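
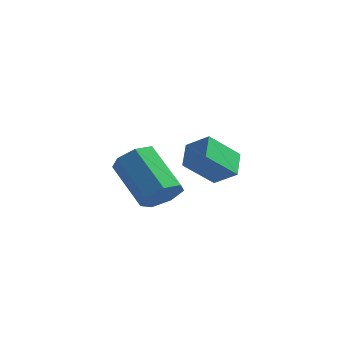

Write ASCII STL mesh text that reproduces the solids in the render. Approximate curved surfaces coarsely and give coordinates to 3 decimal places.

solid 
facet normal -0.435 -0.615 0.658
outer loop
vertex -2.534 0.956 2.702
vertex -3.465 0.968 2.097
vertex -2.161 0.057 2.109
endloop
endfacet
facet normal 0.839 -0.011 0.545
outer loop
vertex -1.455 1.052 1.043
vertex -2.534 0.956 2.702
vertex -2.161 0.057 2.109
endloop
endfacet
facet normal -0.436 -0.615 0.657
outer loop
vertex -2.161 0.057 2.109
vertex -3.465 0.968 2.097
vertex -3.091 0.069 1.504
endloop
endfacet
facet normal 0.328 -0.789 -0.519
outer loop
vertex -3.091 0.069 1.504
vertex -1.455 1.052 1.043
vertex -2.161 0.057 2.109
endloop
endfacet
facet normal -0.328 0.789 0.520
outer loop
vertex -2.534 0.956 2.702
vertex -2.759 1.963 1.031
vertex -3.465 0.968 2.097
endloop
endfacet
facet normal 0.839 -0.010 0.545
outer loop
vertex -1.829 1.951 1.636
vertex -2.534 0.956 2.702
vertex -1.455 1.052 1.043
endloop
endfacet
facet normal -0.328 0.789 0.520
outer loop
vertex -1.829 1.951 1.636
vertex -2.759 1.963 1.031
vertex -2.534 0.956 2.702
endloop
endfacet
facet normal -0.838 0.011 -0.545
outer loop
vertex -3.465 0.968 2.097
vertex -2.759 1.963 1.031
vertex -3.091 0.069 1.504
endloop
endfacet
facet normal 0.328 -0.789 -0.520
outer loop
vertex -2.386 1.064 0.438
vertex -1.455 1.052 1.043
vertex -3.091 0.069 1.504
endloop
endfacet
facet normal -0.839 0.011 -0.544
outer loop
vertex -3.091 0.069 1.504
vertex -2.759 1.963 1.031
vertex -2.386 1.064 0.438
endloop
endfacet
facet normal 0.435 0.615 -0.658
outer loop
vertex -2.386 1.064 0.438
vertex -1.829 1.951 1.636
vertex -1.455 1.052 1.043
endloop
endfacet
facet normal 0.436 0.615 -0.658
outer loop
vertex -2.759 1.963 1.031
vertex -1.829 1.951 1.636
vertex -2.386 1.064 0.438
endloop
endfacet
facet normal 0.724 -0.316 -0.613
outer loop
vertex -1.537 -2.739 1.904
vertex -2.108 -2.954 1.341
vertex -1.716 -2.227 1.429
endloop
endfacet
facet normal 0.644 0.629 0.435
outer loop
vertex -1.537 -2.739 1.904
vertex -1.716 -2.227 1.429
vertex -3.021 -2.091 3.162
endloop
endfacet
facet normal 0.643 0.630 0.435
outer loop
vertex -3.021 -2.091 3.162
vertex -1.716 -2.227 1.429
vertex -3.2 -1.58 2.687
endloop
endfacet
facet normal -0.724 0.316 0.613
outer loop
vertex -3.021 -2.091 3.162
vertex -3.2 -1.58 2.687
vertex -3.592 -2.306 2.599
endloop
endfacet
facet normal 0.723 -0.316 -0.614
outer loop
vertex -1.716 -2.227 1.429
vertex -2.108 -2.954 1.341
vertex -2.191 -2.263 0.888
endloop
endfacet
facet normal 0.206 0.948 -0.244
outer loop
vertex -1.716 -2.227 1.429
vertex -2.191 -2.263 0.888
vertex -3.2 -1.58 2.687
endloop
endfacet
facet normal 0.208 0.947 -0.243
outer loop
vertex -3.2 -1.58 2.687
vertex -2.191 -2.263 0.888
vertex -3.674 -1.615 2.146
endloop
endfacet
facet normal -0.724 0.316 0.613
outer loop
vertex -3.2 -1.58 2.687
vertex -3.674 -1.615 2.146
vertex -3.592 -2.306 2.599
endloop
endfacet
facet normal 0.724 -0.315 -0.614
outer loop
vertex -2.191 -2.263 0.888
vertex -2.108 -2.954 1.341
vertex -2.603 -2.819 0.688
endloop
endfacet
facet normal -0.386 0.552 -0.739
outer loop
vertex -2.191 -2.263 0.888
vertex -2.603 -2.819 0.688
vertex -3.674 -1.615 2.146
endloop
endfacet
facet normal -0.386 0.552 -0.739
outer loop
vertex -3.674 -1.615 2.146
vertex -2.603 -2.819 0.688
vertex -4.086 -2.171 1.946
endloop
endfacet
facet normal -0.724 0.316 0.613
outer loop
vertex -3.674 -1.615 2.146
vertex -4.086 -2.171 1.946
vertex -3.592 -2.306 2.599
endloop
endfacet
facet normal 0.723 -0.317 -0.614
outer loop
vertex -2.603 -2.819 0.688
vertex -2.108 -2.954 1.341
vertex -2.643 -3.476 0.98
endloop
endfacet
facet normal -0.688 -0.259 -0.678
outer loop
vertex -2.603 -2.819 0.688
vertex -2.643 -3.476 0.98
vertex -4.086 -2.171 1.946
endloop
endfacet
facet normal -0.688 -0.259 -0.678
outer loop
vertex -4.086 -2.171 1.946
vertex -2.643 -3.476 0.98
vertex -4.126 -2.829 2.238
endloop
endfacet
facet normal -0.724 0.316 0.613
outer loop
vertex -4.086 -2.171 1.946
vertex -4.126 -2.829 2.238
vertex -3.592 -2.306 2.599
endloop
endfacet
facet normal 0.723 -0.316 -0.614
outer loop
vertex -2.643 -3.476 0.98
vertex -2.108 -2.954 1.341
vertex -2.28 -3.74 1.543
endloop
endfacet
facet normal -0.472 -0.875 -0.106
outer loop
vertex -2.643 -3.476 0.98
vertex -2.28 -3.74 1.543
vertex -4.126 -2.829 2.238
endloop
endfacet
facet normal -0.472 -0.875 -0.106
outer loop
vertex -4.126 -2.829 2.238
vertex -2.28 -3.74 1.543
vertex -3.763 -3.093 2.801
endloop
endfacet
facet normal -0.724 0.315 0.614
outer loop
vertex -4.126 -2.829 2.238
vertex -3.763 -3.093 2.801
vertex -3.592 -2.306 2.599
endloop
endfacet
facet normal 0.723 -0.316 -0.614
outer loop
vertex -2.28 -3.74 1.543
vertex -2.108 -2.954 1.341
vertex -1.788 -3.412 1.954
endloop
endfacet
facet normal 0.099 -0.832 0.545
outer loop
vertex -2.28 -3.74 1.543
vertex -1.788 -3.412 1.954
vertex -3.763 -3.093 2.801
endloop
endfacet
facet normal 0.099 -0.832 0.545
outer loop
vertex -3.763 -3.093 2.801
vertex -1.788 -3.412 1.954
vertex -3.272 -2.765 3.212
endloop
endfacet
facet normal -0.724 0.315 0.614
outer loop
vertex -3.763 -3.093 2.801
vertex -3.272 -2.765 3.212
vertex -3.592 -2.306 2.599
endloop
endfacet
facet normal 0.724 -0.316 -0.614
outer loop
vertex -1.788 -3.412 1.954
vertex -2.108 -2.954 1.341
vertex -1.537 -2.739 1.904
endloop
endfacet
facet normal 0.595 -0.164 0.787
outer loop
vertex -1.788 -3.412 1.954
vertex -1.537 -2.739 1.904
vertex -3.272 -2.765 3.212
endloop
endfacet
facet normal 0.595 -0.163 0.787
outer loop
vertex -3.272 -2.765 3.212
vertex -1.537 -2.739 1.904
vertex -3.021 -2.091 3.162
endloop
endfacet
facet normal -0.724 0.315 0.614
outer loop
vertex -3.272 -2.765 3.212
vertex -3.021 -2.091 3.162
vertex -3.592 -2.306 2.599
endloop
endfacet

endsolid


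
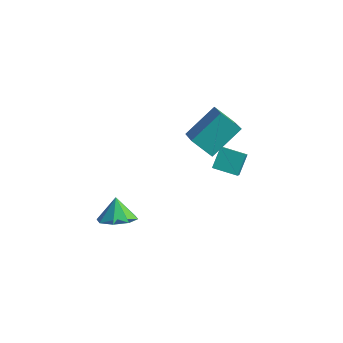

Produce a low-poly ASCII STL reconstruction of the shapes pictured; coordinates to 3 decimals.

solid 
facet normal -0.538 0.636 -0.553
outer loop
vertex -0.006 2.586 2.066
vertex 1.054 2.74 1.211
vertex -0.705 0.99 0.911
endloop
endfacet
facet normal -0.774 -0.113 0.624
outer loop
vertex 0.286 -0.18 1.929
vertex -0.006 2.586 2.066
vertex -0.705 0.99 0.911
endloop
endfacet
facet normal -0.538 0.636 -0.553
outer loop
vertex -0.705 0.99 0.911
vertex 1.054 2.74 1.211
vertex 0.355 1.144 0.057
endloop
endfacet
facet normal -0.334 -0.764 -0.552
outer loop
vertex 0.355 1.144 0.057
vertex 0.286 -0.18 1.929
vertex -0.705 0.99 0.911
endloop
endfacet
facet normal 0.334 0.764 0.552
outer loop
vertex -0.006 2.586 2.066
vertex 2.045 1.57 2.229
vertex 1.054 2.74 1.211
endloop
endfacet
facet normal -0.773 -0.113 0.624
outer loop
vertex 0.985 1.416 3.083
vertex -0.006 2.586 2.066
vertex 0.286 -0.18 1.929
endloop
endfacet
facet normal 0.334 0.763 0.553
outer loop
vertex 0.985 1.416 3.083
vertex 2.045 1.57 2.229
vertex -0.006 2.586 2.066
endloop
endfacet
facet normal 0.773 0.112 -0.624
outer loop
vertex 1.054 2.74 1.211
vertex 2.045 1.57 2.229
vertex 0.355 1.144 0.057
endloop
endfacet
facet normal -0.335 -0.764 -0.552
outer loop
vertex 1.346 -0.026 1.074
vertex 0.286 -0.18 1.929
vertex 0.355 1.144 0.057
endloop
endfacet
facet normal 0.773 0.113 -0.624
outer loop
vertex 0.355 1.144 0.057
vertex 2.045 1.57 2.229
vertex 1.346 -0.026 1.074
endloop
endfacet
facet normal 0.538 -0.636 0.553
outer loop
vertex 1.346 -0.026 1.074
vertex 0.985 1.416 3.083
vertex 0.286 -0.18 1.929
endloop
endfacet
facet normal 0.538 -0.636 0.553
outer loop
vertex 2.045 1.57 2.229
vertex 0.985 1.416 3.083
vertex 1.346 -0.026 1.074
endloop
endfacet
facet normal -0.960 -0.216 0.180
outer loop
vertex 0.978 1.473 0.273
vertex 0.484 2.605 -1.008
vertex 1.029 0.554 -0.558
endloop
endfacet
facet normal 0.278 -0.636 0.720
outer loop
vertex 2.276 0.835 -0.792
vertex 0.978 1.473 0.273
vertex 1.029 0.554 -0.558
endloop
endfacet
facet normal -0.960 -0.215 0.180
outer loop
vertex 1.029 0.554 -0.558
vertex 0.484 2.605 -1.008
vertex 0.534 1.687 -1.839
endloop
endfacet
facet normal 0.041 -0.741 -0.671
outer loop
vertex 0.534 1.687 -1.839
vertex 2.276 0.835 -0.792
vertex 1.029 0.554 -0.558
endloop
endfacet
facet normal -0.041 0.741 0.670
outer loop
vertex 0.978 1.473 0.273
vertex 1.731 2.886 -1.242
vertex 0.484 2.605 -1.008
endloop
endfacet
facet normal 0.278 -0.636 0.720
outer loop
vertex 2.226 1.753 0.039
vertex 0.978 1.473 0.273
vertex 2.276 0.835 -0.792
endloop
endfacet
facet normal -0.040 0.741 0.671
outer loop
vertex 2.226 1.753 0.039
vertex 1.731 2.886 -1.242
vertex 0.978 1.473 0.273
endloop
endfacet
facet normal -0.278 0.636 -0.720
outer loop
vertex 0.484 2.605 -1.008
vertex 1.731 2.886 -1.242
vertex 0.534 1.687 -1.839
endloop
endfacet
facet normal 0.041 -0.741 -0.670
outer loop
vertex 1.782 1.967 -2.073
vertex 2.276 0.835 -0.792
vertex 0.534 1.687 -1.839
endloop
endfacet
facet normal -0.278 0.636 -0.720
outer loop
vertex 0.534 1.687 -1.839
vertex 1.731 2.886 -1.242
vertex 1.782 1.967 -2.073
endloop
endfacet
facet normal 0.960 0.215 -0.180
outer loop
vertex 1.782 1.967 -2.073
vertex 2.226 1.753 0.039
vertex 2.276 0.835 -0.792
endloop
endfacet
facet normal 0.960 0.216 -0.180
outer loop
vertex 1.731 2.886 -1.242
vertex 2.226 1.753 0.039
vertex 1.782 1.967 -2.073
endloop
endfacet
facet normal 0.320 -0.432 -0.843
outer loop
vertex -0.503 -3.852 -1.406
vertex -1.41 -4.249 -1.547
vertex -0.962 -3.396 -1.814
endloop
endfacet
facet normal 0.399 0.801 0.447
outer loop
vertex -0.503 -3.852 -1.406
vertex -0.962 -3.396 -1.814
vertex -1.81 -3.711 -0.493
endloop
endfacet
facet normal 0.319 -0.432 -0.844
outer loop
vertex -0.962 -3.396 -1.814
vertex -1.41 -4.249 -1.547
vertex -1.684 -3.439 -2.065
endloop
endfacet
facet normal -0.114 0.980 0.160
outer loop
vertex -0.962 -3.396 -1.814
vertex -1.684 -3.439 -2.065
vertex -1.81 -3.711 -0.493
endloop
endfacet
facet normal 0.322 -0.431 -0.843
outer loop
vertex -1.684 -3.439 -2.065
vertex -1.41 -4.249 -1.547
vertex -2.245 -3.958 -2.014
endloop
endfacet
facet normal -0.674 0.735 0.073
outer loop
vertex -1.684 -3.439 -2.065
vertex -2.245 -3.958 -2.014
vertex -1.81 -3.711 -0.493
endloop
endfacet
facet normal 0.321 -0.431 -0.843
outer loop
vertex -2.245 -3.958 -2.014
vertex -1.41 -4.249 -1.547
vertex -2.316 -4.647 -1.689
endloop
endfacet
facet normal -0.949 0.210 0.237
outer loop
vertex -2.245 -3.958 -2.014
vertex -2.316 -4.647 -1.689
vertex -1.81 -3.711 -0.493
endloop
endfacet
facet normal 0.321 -0.431 -0.843
outer loop
vertex -2.316 -4.647 -1.689
vertex -1.41 -4.249 -1.547
vertex -1.857 -5.103 -1.281
endloop
endfacet
facet normal -0.780 -0.288 0.555
outer loop
vertex -2.316 -4.647 -1.689
vertex -1.857 -5.103 -1.281
vertex -1.81 -3.711 -0.493
endloop
endfacet
facet normal 0.321 -0.431 -0.844
outer loop
vertex -1.857 -5.103 -1.281
vertex -1.41 -4.249 -1.547
vertex -1.136 -5.06 -1.029
endloop
endfacet
facet normal -0.267 -0.468 0.843
outer loop
vertex -1.857 -5.103 -1.281
vertex -1.136 -5.06 -1.029
vertex -1.81 -3.711 -0.493
endloop
endfacet
facet normal 0.320 -0.431 -0.844
outer loop
vertex -1.136 -5.06 -1.029
vertex -1.41 -4.249 -1.547
vertex -0.575 -4.541 -1.081
endloop
endfacet
facet normal 0.293 -0.223 0.930
outer loop
vertex -1.136 -5.06 -1.029
vertex -0.575 -4.541 -1.081
vertex -1.81 -3.711 -0.493
endloop
endfacet
facet normal 0.320 -0.431 -0.844
outer loop
vertex -0.575 -4.541 -1.081
vertex -1.41 -4.249 -1.547
vertex -0.503 -3.852 -1.406
endloop
endfacet
facet normal 0.568 0.302 0.766
outer loop
vertex -0.575 -4.541 -1.081
vertex -0.503 -3.852 -1.406
vertex -1.81 -3.711 -0.493
endloop
endfacet

endsolid


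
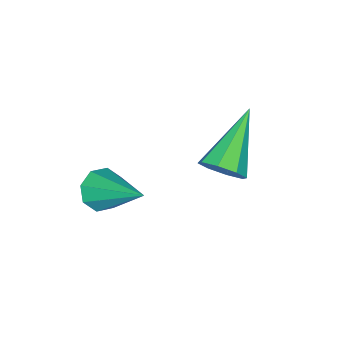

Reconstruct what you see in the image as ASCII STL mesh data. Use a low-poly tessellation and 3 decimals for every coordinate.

solid 
facet normal -0.163 -0.811 -0.561
outer loop
vertex -1.4 -3.638 -1.006
vertex -1.841 -3.31 -1.352
vertex -1.2 -3.407 -1.398
endloop
endfacet
facet normal 0.909 -0.103 0.403
outer loop
vertex -1.4 -3.638 -1.006
vertex -1.2 -3.407 -1.398
vertex -1.519 -1.71 -0.248
endloop
endfacet
facet normal -0.163 -0.812 -0.560
outer loop
vertex -1.2 -3.407 -1.398
vertex -1.841 -3.31 -1.352
vertex -1.376 -3.119 -1.764
endloop
endfacet
facet normal 0.929 0.311 -0.202
outer loop
vertex -1.2 -3.407 -1.398
vertex -1.376 -3.119 -1.764
vertex -1.519 -1.71 -0.248
endloop
endfacet
facet normal -0.163 -0.812 -0.561
outer loop
vertex -1.376 -3.119 -1.764
vertex -1.841 -3.31 -1.352
vertex -1.825 -2.943 -1.888
endloop
endfacet
facet normal 0.431 0.681 -0.592
outer loop
vertex -1.376 -3.119 -1.764
vertex -1.825 -2.943 -1.888
vertex -1.519 -1.71 -0.248
endloop
endfacet
facet normal -0.163 -0.812 -0.561
outer loop
vertex -1.825 -2.943 -1.888
vertex -1.841 -3.31 -1.352
vertex -2.283 -2.982 -1.698
endloop
endfacet
facet normal -0.291 0.790 -0.540
outer loop
vertex -1.825 -2.943 -1.888
vertex -2.283 -2.982 -1.698
vertex -1.519 -1.71 -0.248
endloop
endfacet
facet normal -0.164 -0.812 -0.560
outer loop
vertex -2.283 -2.982 -1.698
vertex -1.841 -3.31 -1.352
vertex -2.482 -3.213 -1.305
endloop
endfacet
facet normal -0.815 0.575 -0.075
outer loop
vertex -2.283 -2.982 -1.698
vertex -2.482 -3.213 -1.305
vertex -1.519 -1.71 -0.248
endloop
endfacet
facet normal -0.164 -0.812 -0.560
outer loop
vertex -2.482 -3.213 -1.305
vertex -1.841 -3.31 -1.352
vertex -2.306 -3.5 -0.94
endloop
endfacet
facet normal -0.833 0.162 0.529
outer loop
vertex -2.482 -3.213 -1.305
vertex -2.306 -3.5 -0.94
vertex -1.519 -1.71 -0.248
endloop
endfacet
facet normal -0.165 -0.811 -0.561
outer loop
vertex -2.306 -3.5 -0.94
vertex -1.841 -3.31 -1.352
vertex -1.858 -3.677 -0.816
endloop
endfacet
facet normal -0.336 -0.207 0.919
outer loop
vertex -2.306 -3.5 -0.94
vertex -1.858 -3.677 -0.816
vertex -1.519 -1.71 -0.248
endloop
endfacet
facet normal -0.164 -0.812 -0.561
outer loop
vertex -1.858 -3.677 -0.816
vertex -1.841 -3.31 -1.352
vertex -1.4 -3.638 -1.006
endloop
endfacet
facet normal 0.386 -0.317 0.866
outer loop
vertex -1.858 -3.677 -0.816
vertex -1.4 -3.638 -1.006
vertex -1.519 -1.71 -0.248
endloop
endfacet
facet normal 0.821 0.167 -0.545
outer loop
vertex -2.265 -0.068 1.397
vertex -2.6 -0.171 0.861
vertex -2.466 0.342 1.22
endloop
endfacet
facet normal 0.135 0.448 0.884
outer loop
vertex -2.265 -0.068 1.397
vertex -2.466 0.342 1.22
vertex -4.16 -0.489 1.899
endloop
endfacet
facet normal 0.821 0.168 -0.546
outer loop
vertex -2.466 0.342 1.22
vertex -2.6 -0.171 0.861
vertex -2.746 0.452 0.833
endloop
endfacet
facet normal -0.253 0.867 0.430
outer loop
vertex -2.466 0.342 1.22
vertex -2.746 0.452 0.833
vertex -4.16 -0.489 1.899
endloop
endfacet
facet normal 0.821 0.168 -0.546
outer loop
vertex -2.746 0.452 0.833
vertex -2.6 -0.171 0.861
vertex -2.94 0.196 0.463
endloop
endfacet
facet normal -0.637 0.749 -0.184
outer loop
vertex -2.746 0.452 0.833
vertex -2.94 0.196 0.463
vertex -4.16 -0.489 1.899
endloop
endfacet
facet normal 0.821 0.168 -0.546
outer loop
vertex -2.94 0.196 0.463
vertex -2.6 -0.171 0.861
vertex -2.935 -0.274 0.326
endloop
endfacet
facet normal -0.789 0.164 -0.592
outer loop
vertex -2.94 0.196 0.463
vertex -2.935 -0.274 0.326
vertex -4.16 -0.489 1.899
endloop
endfacet
facet normal 0.821 0.167 -0.546
outer loop
vertex -2.935 -0.274 0.326
vertex -2.6 -0.171 0.861
vertex -2.734 -0.684 0.503
endloop
endfacet
facet normal -0.623 -0.547 -0.560
outer loop
vertex -2.935 -0.274 0.326
vertex -2.734 -0.684 0.503
vertex -4.16 -0.489 1.899
endloop
endfacet
facet normal 0.821 0.167 -0.547
outer loop
vertex -2.734 -0.684 0.503
vertex -2.6 -0.171 0.861
vertex -2.454 -0.793 0.89
endloop
endfacet
facet normal -0.233 -0.967 -0.103
outer loop
vertex -2.734 -0.684 0.503
vertex -2.454 -0.793 0.89
vertex -4.16 -0.489 1.899
endloop
endfacet
facet normal 0.821 0.167 -0.546
outer loop
vertex -2.454 -0.793 0.89
vertex -2.6 -0.171 0.861
vertex -2.26 -0.538 1.26
endloop
endfacet
facet normal 0.149 -0.849 0.507
outer loop
vertex -2.454 -0.793 0.89
vertex -2.26 -0.538 1.26
vertex -4.16 -0.489 1.899
endloop
endfacet
facet normal 0.821 0.168 -0.545
outer loop
vertex -2.26 -0.538 1.26
vertex -2.6 -0.171 0.861
vertex -2.265 -0.068 1.397
endloop
endfacet
facet normal 0.301 -0.264 0.916
outer loop
vertex -2.26 -0.538 1.26
vertex -2.265 -0.068 1.397
vertex -4.16 -0.489 1.899
endloop
endfacet

endsolid


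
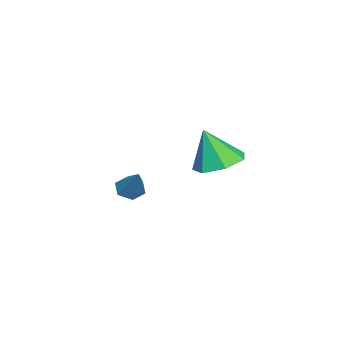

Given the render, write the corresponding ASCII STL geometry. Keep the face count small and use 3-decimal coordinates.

solid 
facet normal -0.068 0.342 -0.937
outer loop
vertex 4.795 3.745 0.436
vertex 3.79 4.136 0.651
vertex 4.761 4.641 0.765
endloop
endfacet
facet normal 0.905 -0.116 0.410
outer loop
vertex 4.795 3.745 0.436
vertex 4.761 4.641 0.765
vertex 3.91 3.524 2.329
endloop
endfacet
facet normal -0.068 0.343 -0.937
outer loop
vertex 4.761 4.641 0.765
vertex 3.79 4.136 0.651
vertex 3.995 5.156 1.009
endloop
endfacet
facet normal 0.552 0.507 0.662
outer loop
vertex 4.761 4.641 0.765
vertex 3.995 5.156 1.009
vertex 3.91 3.524 2.329
endloop
endfacet
facet normal -0.067 0.342 -0.937
outer loop
vertex 3.995 5.156 1.009
vertex 3.79 4.136 0.651
vertex 3.075 4.904 0.983
endloop
endfacet
facet normal -0.192 0.623 0.758
outer loop
vertex 3.995 5.156 1.009
vertex 3.075 4.904 0.983
vertex 3.91 3.524 2.329
endloop
endfacet
facet normal -0.067 0.343 -0.937
outer loop
vertex 3.075 4.904 0.983
vertex 3.79 4.136 0.651
vertex 2.693 4.074 0.707
endloop
endfacet
facet normal -0.767 0.145 0.625
outer loop
vertex 3.075 4.904 0.983
vertex 2.693 4.074 0.707
vertex 3.91 3.524 2.329
endloop
endfacet
facet normal -0.067 0.342 -0.937
outer loop
vertex 2.693 4.074 0.707
vertex 3.79 4.136 0.651
vertex 3.137 3.291 0.389
endloop
endfacet
facet normal -0.740 -0.567 0.363
outer loop
vertex 2.693 4.074 0.707
vertex 3.137 3.291 0.389
vertex 3.91 3.524 2.329
endloop
endfacet
facet normal -0.067 0.342 -0.937
outer loop
vertex 3.137 3.291 0.389
vertex 3.79 4.136 0.651
vertex 4.072 3.145 0.269
endloop
endfacet
facet normal -0.131 -0.977 0.169
outer loop
vertex 3.137 3.291 0.389
vertex 4.072 3.145 0.269
vertex 3.91 3.524 2.329
endloop
endfacet
facet normal -0.067 0.342 -0.937
outer loop
vertex 4.072 3.145 0.269
vertex 3.79 4.136 0.651
vertex 4.795 3.745 0.436
endloop
endfacet
facet normal 0.601 -0.777 0.190
outer loop
vertex 4.072 3.145 0.269
vertex 4.795 3.745 0.436
vertex 3.91 3.524 2.329
endloop
endfacet
facet normal -0.556 -0.397 -0.730
outer loop
vertex 0.226 -1.179 -3.192
vertex -0.306 -0.807 -2.989
vertex 0.125 -0.559 -3.452
endloop
endfacet
facet normal 0.953 0.028 -0.303
outer loop
vertex 0.226 -1.179 -3.192
vertex 0.125 -0.559 -3.452
vertex 0.666 -0.113 -1.711
endloop
endfacet
facet normal -0.555 -0.398 -0.730
outer loop
vertex 0.125 -0.559 -3.452
vertex -0.306 -0.807 -2.989
vertex -0.407 -0.187 -3.25
endloop
endfacet
facet normal 0.444 0.825 -0.349
outer loop
vertex 0.125 -0.559 -3.452
vertex -0.407 -0.187 -3.25
vertex 0.666 -0.113 -1.711
endloop
endfacet
facet normal -0.556 -0.398 -0.729
outer loop
vertex -0.407 -0.187 -3.25
vertex -0.306 -0.807 -2.989
vertex -0.838 -0.435 -2.786
endloop
endfacet
facet normal -0.331 0.925 0.187
outer loop
vertex -0.407 -0.187 -3.25
vertex -0.838 -0.435 -2.786
vertex 0.666 -0.113 -1.711
endloop
endfacet
facet normal -0.556 -0.396 -0.731
outer loop
vertex -0.838 -0.435 -2.786
vertex -0.306 -0.807 -2.989
vertex -0.738 -1.055 -2.526
endloop
endfacet
facet normal -0.598 0.226 0.769
outer loop
vertex -0.838 -0.435 -2.786
vertex -0.738 -1.055 -2.526
vertex 0.666 -0.113 -1.711
endloop
endfacet
facet normal -0.556 -0.396 -0.731
outer loop
vertex -0.738 -1.055 -2.526
vertex -0.306 -0.807 -2.989
vertex -0.206 -1.427 -2.729
endloop
endfacet
facet normal -0.089 -0.572 0.815
outer loop
vertex -0.738 -1.055 -2.526
vertex -0.206 -1.427 -2.729
vertex 0.666 -0.113 -1.711
endloop
endfacet
facet normal -0.556 -0.396 -0.731
outer loop
vertex -0.206 -1.427 -2.729
vertex -0.306 -0.807 -2.989
vertex 0.226 -1.179 -3.192
endloop
endfacet
facet normal 0.686 -0.672 0.280
outer loop
vertex -0.206 -1.427 -2.729
vertex 0.226 -1.179 -3.192
vertex 0.666 -0.113 -1.711
endloop
endfacet

endsolid


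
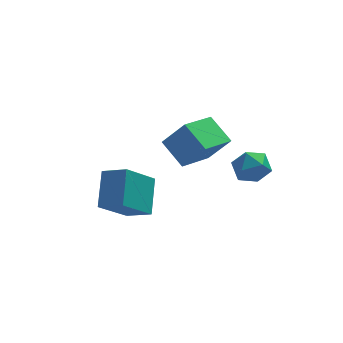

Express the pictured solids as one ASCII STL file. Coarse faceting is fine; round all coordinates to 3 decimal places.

solid 
facet normal -0.757 0.506 -0.415
outer loop
vertex -3.138 1.384 -0.901
vertex -1.766 2.193 -2.418
vertex -3.523 -0.146 -2.065
endloop
endfacet
facet normal -0.623 -0.368 0.690
outer loop
vertex -2.494 -0.833 -1.502
vertex -3.138 1.384 -0.901
vertex -3.523 -0.146 -2.065
endloop
endfacet
facet normal -0.757 0.506 -0.414
outer loop
vertex -3.523 -0.146 -2.065
vertex -1.766 2.193 -2.418
vertex -2.151 0.664 -3.582
endloop
endfacet
facet normal -0.196 -0.780 -0.594
outer loop
vertex -2.151 0.664 -3.582
vertex -2.494 -0.833 -1.502
vertex -3.523 -0.146 -2.065
endloop
endfacet
facet normal 0.196 0.780 0.594
outer loop
vertex -3.138 1.384 -0.901
vertex -0.737 1.506 -1.855
vertex -1.766 2.193 -2.418
endloop
endfacet
facet normal -0.623 -0.368 0.690
outer loop
vertex -2.109 0.696 -0.338
vertex -3.138 1.384 -0.901
vertex -2.494 -0.833 -1.502
endloop
endfacet
facet normal 0.196 0.780 0.594
outer loop
vertex -2.109 0.696 -0.338
vertex -0.737 1.506 -1.855
vertex -3.138 1.384 -0.901
endloop
endfacet
facet normal 0.623 0.368 -0.690
outer loop
vertex -1.766 2.193 -2.418
vertex -0.737 1.506 -1.855
vertex -2.151 0.664 -3.582
endloop
endfacet
facet normal -0.197 -0.780 -0.594
outer loop
vertex -1.122 -0.024 -3.019
vertex -2.494 -0.833 -1.502
vertex -2.151 0.664 -3.582
endloop
endfacet
facet normal 0.623 0.368 -0.690
outer loop
vertex -2.151 0.664 -3.582
vertex -0.737 1.506 -1.855
vertex -1.122 -0.024 -3.019
endloop
endfacet
facet normal 0.757 -0.506 0.414
outer loop
vertex -1.122 -0.024 -3.019
vertex -2.109 0.696 -0.338
vertex -2.494 -0.833 -1.502
endloop
endfacet
facet normal 0.757 -0.506 0.414
outer loop
vertex -0.737 1.506 -1.855
vertex -2.109 0.696 -0.338
vertex -1.122 -0.024 -3.019
endloop
endfacet
facet normal -0.764 -0.126 0.633
outer loop
vertex 2.118 -1.661 1.507
vertex 2.396 -2.552 1.665
vertex 2.728 -1.849 2.206
endloop
endfacet
facet normal -0.548 0.554 0.627
outer loop
vertex 2.118 -1.661 1.507
vertex 2.728 -1.849 2.206
vertex 2.86 -1.092 1.653
endloop
endfacet
facet normal -0.603 0.797 -0.041
outer loop
vertex 2.118 -1.661 1.507
vertex 2.86 -1.092 1.653
vertex 2.61 -1.327 0.771
endloop
endfacet
facet normal -0.853 0.268 -0.448
outer loop
vertex 2.118 -1.661 1.507
vertex 2.61 -1.327 0.771
vertex 2.323 -2.229 0.778
endloop
endfacet
facet normal -0.953 -0.303 -0.032
outer loop
vertex 2.118 -1.661 1.507
vertex 2.323 -2.229 0.778
vertex 2.396 -2.552 1.665
endloop
endfacet
facet normal 0.141 0.568 0.811
outer loop
vertex 2.86 -1.092 1.653
vertex 2.728 -1.849 2.206
vertex 3.597 -1.631 1.902
endloop
endfacet
facet normal -0.208 -0.533 0.820
outer loop
vertex 2.728 -1.849 2.206
vertex 2.396 -2.552 1.665
vertex 3.31 -2.533 1.909
endloop
endfacet
facet normal -0.513 -0.819 -0.256
outer loop
vertex 2.396 -2.552 1.665
vertex 2.323 -2.229 0.778
vertex 3.06 -2.768 1.027
endloop
endfacet
facet normal -0.352 0.105 -0.930
outer loop
vertex 2.323 -2.229 0.778
vertex 2.61 -1.327 0.771
vertex 3.192 -2.011 0.474
endloop
endfacet
facet normal 0.052 0.961 -0.271
outer loop
vertex 2.61 -1.327 0.771
vertex 2.86 -1.092 1.653
vertex 3.524 -1.308 1.015
endloop
endfacet
facet normal 0.853 -0.268 0.448
outer loop
vertex 3.802 -2.199 1.173
vertex 3.597 -1.631 1.902
vertex 3.31 -2.533 1.909
endloop
endfacet
facet normal 0.603 -0.797 0.041
outer loop
vertex 3.802 -2.199 1.173
vertex 3.31 -2.533 1.909
vertex 3.06 -2.768 1.027
endloop
endfacet
facet normal 0.548 -0.554 -0.627
outer loop
vertex 3.802 -2.199 1.173
vertex 3.06 -2.768 1.027
vertex 3.192 -2.011 0.474
endloop
endfacet
facet normal 0.764 0.126 -0.633
outer loop
vertex 3.802 -2.199 1.173
vertex 3.192 -2.011 0.474
vertex 3.524 -1.308 1.015
endloop
endfacet
facet normal 0.953 0.303 0.032
outer loop
vertex 3.802 -2.199 1.173
vertex 3.524 -1.308 1.015
vertex 3.597 -1.631 1.902
endloop
endfacet
facet normal 0.352 -0.105 0.930
outer loop
vertex 3.31 -2.533 1.909
vertex 3.597 -1.631 1.902
vertex 2.728 -1.849 2.206
endloop
endfacet
facet normal -0.052 -0.961 0.271
outer loop
vertex 3.06 -2.768 1.027
vertex 3.31 -2.533 1.909
vertex 2.396 -2.552 1.665
endloop
endfacet
facet normal -0.141 -0.568 -0.811
outer loop
vertex 3.192 -2.011 0.474
vertex 3.06 -2.768 1.027
vertex 2.323 -2.229 0.778
endloop
endfacet
facet normal 0.208 0.533 -0.820
outer loop
vertex 3.524 -1.308 1.015
vertex 3.192 -2.011 0.474
vertex 2.61 -1.327 0.771
endloop
endfacet
facet normal 0.513 0.819 0.256
outer loop
vertex 3.597 -1.631 1.902
vertex 3.524 -1.308 1.015
vertex 2.86 -1.092 1.653
endloop
endfacet
facet normal -0.686 -0.649 0.329
outer loop
vertex 0.852 2.977 0.572
vertex -0.144 3.33 -0.81
vertex 1.597 1.76 -0.276
endloop
endfacet
facet normal 0.573 -0.203 0.794
outer loop
vertex 3.044 3.13 -0.97
vertex 0.852 2.977 0.572
vertex 1.597 1.76 -0.276
endloop
endfacet
facet normal -0.686 -0.649 0.329
outer loop
vertex 1.597 1.76 -0.276
vertex -0.144 3.33 -0.81
vertex 0.601 2.113 -1.658
endloop
endfacet
facet normal 0.449 -0.733 -0.511
outer loop
vertex 0.601 2.113 -1.658
vertex 3.044 3.13 -0.97
vertex 1.597 1.76 -0.276
endloop
endfacet
facet normal -0.449 0.733 0.511
outer loop
vertex 0.852 2.977 0.572
vertex 1.303 4.7 -1.504
vertex -0.144 3.33 -0.81
endloop
endfacet
facet normal 0.573 -0.203 0.794
outer loop
vertex 2.299 4.347 -0.122
vertex 0.852 2.977 0.572
vertex 3.044 3.13 -0.97
endloop
endfacet
facet normal -0.449 0.733 0.511
outer loop
vertex 2.299 4.347 -0.122
vertex 1.303 4.7 -1.504
vertex 0.852 2.977 0.572
endloop
endfacet
facet normal -0.573 0.203 -0.794
outer loop
vertex -0.144 3.33 -0.81
vertex 1.303 4.7 -1.504
vertex 0.601 2.113 -1.658
endloop
endfacet
facet normal 0.449 -0.733 -0.511
outer loop
vertex 2.048 3.483 -2.352
vertex 3.044 3.13 -0.97
vertex 0.601 2.113 -1.658
endloop
endfacet
facet normal -0.573 0.203 -0.794
outer loop
vertex 0.601 2.113 -1.658
vertex 1.303 4.7 -1.504
vertex 2.048 3.483 -2.352
endloop
endfacet
facet normal 0.686 0.649 -0.329
outer loop
vertex 2.048 3.483 -2.352
vertex 2.299 4.347 -0.122
vertex 3.044 3.13 -0.97
endloop
endfacet
facet normal 0.686 0.649 -0.329
outer loop
vertex 1.303 4.7 -1.504
vertex 2.299 4.347 -0.122
vertex 2.048 3.483 -2.352
endloop
endfacet

endsolid


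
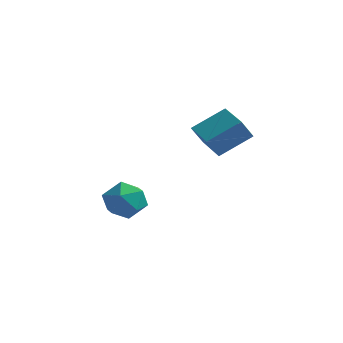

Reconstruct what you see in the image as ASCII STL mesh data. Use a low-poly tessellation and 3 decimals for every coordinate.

solid 
facet normal -0.554 -0.638 -0.536
outer loop
vertex 3.062 -2.419 1.692
vertex 1.771 -1.505 1.938
vertex 3.307 -1.809 0.713
endloop
endfacet
facet normal 0.806 -0.571 -0.154
outer loop
vertex 4.309 -0.655 1.682
vertex 3.062 -2.419 1.692
vertex 3.307 -1.809 0.713
endloop
endfacet
facet normal -0.553 -0.639 -0.535
outer loop
vertex 3.307 -1.809 0.713
vertex 1.771 -1.505 1.938
vertex 2.016 -0.896 0.958
endloop
endfacet
facet normal 0.208 0.517 -0.830
outer loop
vertex 2.016 -0.896 0.958
vertex 4.309 -0.655 1.682
vertex 3.307 -1.809 0.713
endloop
endfacet
facet normal -0.208 -0.517 0.830
outer loop
vertex 3.062 -2.419 1.692
vertex 2.773 -0.351 2.907
vertex 1.771 -1.505 1.938
endloop
endfacet
facet normal 0.807 -0.571 -0.153
outer loop
vertex 4.064 -1.264 2.662
vertex 3.062 -2.419 1.692
vertex 4.309 -0.655 1.682
endloop
endfacet
facet normal -0.208 -0.517 0.830
outer loop
vertex 4.064 -1.264 2.662
vertex 2.773 -0.351 2.907
vertex 3.062 -2.419 1.692
endloop
endfacet
facet normal -0.806 0.571 0.153
outer loop
vertex 1.771 -1.505 1.938
vertex 2.773 -0.351 2.907
vertex 2.016 -0.896 0.958
endloop
endfacet
facet normal 0.208 0.517 -0.830
outer loop
vertex 3.018 0.259 1.928
vertex 4.309 -0.655 1.682
vertex 2.016 -0.896 0.958
endloop
endfacet
facet normal -0.807 0.571 0.154
outer loop
vertex 2.016 -0.896 0.958
vertex 2.773 -0.351 2.907
vertex 3.018 0.259 1.928
endloop
endfacet
facet normal 0.554 0.638 0.535
outer loop
vertex 3.018 0.259 1.928
vertex 4.064 -1.264 2.662
vertex 4.309 -0.655 1.682
endloop
endfacet
facet normal 0.553 0.638 0.536
outer loop
vertex 2.773 -0.351 2.907
vertex 4.064 -1.264 2.662
vertex 3.018 0.259 1.928
endloop
endfacet
facet normal 0.242 0.492 0.836
outer loop
vertex -1.748 -0.149 -2.845
vertex -2.065 -1.046 -2.225
vertex -0.993 -0.957 -2.588
endloop
endfacet
facet normal 0.652 0.701 0.290
outer loop
vertex -1.748 -0.149 -2.845
vertex -0.993 -0.957 -2.588
vertex -1.012 -0.508 -3.631
endloop
endfacet
facet normal 0.223 0.949 -0.225
outer loop
vertex -1.748 -0.149 -2.845
vertex -1.012 -0.508 -3.631
vertex -2.096 -0.32 -3.912
endloop
endfacet
facet normal -0.451 0.892 0.004
outer loop
vertex -1.748 -0.149 -2.845
vertex -2.096 -0.32 -3.912
vertex -2.747 -0.653 -3.043
endloop
endfacet
facet normal -0.439 0.611 0.659
outer loop
vertex -1.748 -0.149 -2.845
vertex -2.747 -0.653 -3.043
vertex -2.065 -1.046 -2.225
endloop
endfacet
facet normal 0.991 0.128 0.037
outer loop
vertex -1.012 -0.508 -3.631
vertex -0.993 -0.957 -2.588
vertex -0.873 -1.627 -3.497
endloop
endfacet
facet normal 0.329 -0.211 0.920
outer loop
vertex -0.993 -0.957 -2.588
vertex -2.065 -1.046 -2.225
vertex -1.524 -1.96 -2.628
endloop
endfacet
facet normal -0.773 -0.020 0.635
outer loop
vertex -2.065 -1.046 -2.225
vertex -2.747 -0.653 -3.043
vertex -2.608 -1.772 -2.909
endloop
endfacet
facet normal -0.792 0.436 -0.426
outer loop
vertex -2.747 -0.653 -3.043
vertex -2.096 -0.32 -3.912
vertex -2.627 -1.323 -3.952
endloop
endfacet
facet normal 0.298 0.527 -0.796
outer loop
vertex -2.096 -0.32 -3.912
vertex -1.012 -0.508 -3.631
vertex -1.555 -1.234 -4.315
endloop
endfacet
facet normal 0.451 -0.892 -0.004
outer loop
vertex -1.872 -2.131 -3.695
vertex -0.873 -1.627 -3.497
vertex -1.524 -1.96 -2.628
endloop
endfacet
facet normal -0.223 -0.949 0.225
outer loop
vertex -1.872 -2.131 -3.695
vertex -1.524 -1.96 -2.628
vertex -2.608 -1.772 -2.909
endloop
endfacet
facet normal -0.652 -0.701 -0.290
outer loop
vertex -1.872 -2.131 -3.695
vertex -2.608 -1.772 -2.909
vertex -2.627 -1.323 -3.952
endloop
endfacet
facet normal -0.242 -0.492 -0.836
outer loop
vertex -1.872 -2.131 -3.695
vertex -2.627 -1.323 -3.952
vertex -1.555 -1.234 -4.315
endloop
endfacet
facet normal 0.439 -0.611 -0.659
outer loop
vertex -1.872 -2.131 -3.695
vertex -1.555 -1.234 -4.315
vertex -0.873 -1.627 -3.497
endloop
endfacet
facet normal 0.792 -0.436 0.426
outer loop
vertex -1.524 -1.96 -2.628
vertex -0.873 -1.627 -3.497
vertex -0.993 -0.957 -2.588
endloop
endfacet
facet normal -0.298 -0.527 0.796
outer loop
vertex -2.608 -1.772 -2.909
vertex -1.524 -1.96 -2.628
vertex -2.065 -1.046 -2.225
endloop
endfacet
facet normal -0.991 -0.128 -0.037
outer loop
vertex -2.627 -1.323 -3.952
vertex -2.608 -1.772 -2.909
vertex -2.747 -0.653 -3.043
endloop
endfacet
facet normal -0.329 0.211 -0.920
outer loop
vertex -1.555 -1.234 -4.315
vertex -2.627 -1.323 -3.952
vertex -2.096 -0.32 -3.912
endloop
endfacet
facet normal 0.773 0.020 -0.635
outer loop
vertex -0.873 -1.627 -3.497
vertex -1.555 -1.234 -4.315
vertex -1.012 -0.508 -3.631
endloop
endfacet

endsolid


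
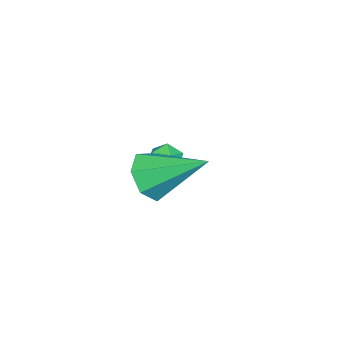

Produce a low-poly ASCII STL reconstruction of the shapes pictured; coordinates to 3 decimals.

solid 
facet normal 0.002 -0.853 -0.522
outer loop
vertex 3.479 0.924 1.572
vertex 2.811 1.268 1.007
vertex 3.745 1.327 0.914
endloop
endfacet
facet normal 0.880 0.154 0.450
outer loop
vertex 3.479 0.924 1.572
vertex 3.745 1.327 0.914
vertex 2.809 3.112 2.133
endloop
endfacet
facet normal 0.002 -0.853 -0.521
outer loop
vertex 3.745 1.327 0.914
vertex 2.811 1.268 1.007
vertex 3.308 1.685 0.326
endloop
endfacet
facet normal 0.785 0.572 -0.235
outer loop
vertex 3.745 1.327 0.914
vertex 3.308 1.685 0.326
vertex 2.809 3.112 2.133
endloop
endfacet
facet normal 0.001 -0.853 -0.522
outer loop
vertex 3.308 1.685 0.326
vertex 2.811 1.268 1.007
vertex 2.497 1.73 0.251
endloop
endfacet
facet normal 0.100 0.794 -0.600
outer loop
vertex 3.308 1.685 0.326
vertex 2.497 1.73 0.251
vertex 2.809 3.112 2.133
endloop
endfacet
facet normal 0.001 -0.853 -0.522
outer loop
vertex 2.497 1.73 0.251
vertex 2.811 1.268 1.007
vertex 1.923 1.427 0.745
endloop
endfacet
facet normal -0.662 0.652 -0.369
outer loop
vertex 2.497 1.73 0.251
vertex 1.923 1.427 0.745
vertex 2.809 3.112 2.133
endloop
endfacet
facet normal 0.001 -0.853 -0.521
outer loop
vertex 1.923 1.427 0.745
vertex 2.811 1.268 1.007
vertex 2.018 1.005 1.436
endloop
endfacet
facet normal -0.925 0.254 0.282
outer loop
vertex 1.923 1.427 0.745
vertex 2.018 1.005 1.436
vertex 2.809 3.112 2.133
endloop
endfacet
facet normal 0.001 -0.853 -0.521
outer loop
vertex 2.018 1.005 1.436
vertex 2.811 1.268 1.007
vertex 2.71 0.781 1.804
endloop
endfacet
facet normal -0.492 -0.101 0.864
outer loop
vertex 2.018 1.005 1.436
vertex 2.71 0.781 1.804
vertex 2.809 3.112 2.133
endloop
endfacet
facet normal 0.001 -0.853 -0.521
outer loop
vertex 2.71 0.781 1.804
vertex 2.811 1.268 1.007
vertex 3.479 0.924 1.572
endloop
endfacet
facet normal 0.310 -0.146 0.939
outer loop
vertex 2.71 0.781 1.804
vertex 3.479 0.924 1.572
vertex 2.809 3.112 2.133
endloop
endfacet
facet normal -0.131 0.552 0.824
outer loop
vertex -1.037 0.859 -0.575
vertex -0.996 0.33 -0.214
vertex -0.467 0.664 -0.354
endloop
endfacet
facet normal 0.196 0.929 0.314
outer loop
vertex -1.037 0.859 -0.575
vertex -0.467 0.664 -0.354
vertex -0.522 0.879 -0.956
endloop
endfacet
facet normal -0.229 0.938 -0.261
outer loop
vertex -1.037 0.859 -0.575
vertex -0.522 0.879 -0.956
vertex -1.084 0.677 -1.188
endloop
endfacet
facet normal -0.817 0.566 -0.105
outer loop
vertex -1.037 0.859 -0.575
vertex -1.084 0.677 -1.188
vertex -1.378 0.338 -0.73
endloop
endfacet
facet normal -0.757 0.327 0.566
outer loop
vertex -1.037 0.859 -0.575
vertex -1.378 0.338 -0.73
vertex -0.996 0.33 -0.214
endloop
endfacet
facet normal 0.797 0.588 0.137
outer loop
vertex -0.522 0.879 -0.956
vertex -0.467 0.664 -0.354
vertex -0.162 0.362 -0.83
endloop
endfacet
facet normal 0.269 -0.022 0.963
outer loop
vertex -0.467 0.664 -0.354
vertex -0.996 0.33 -0.214
vertex -0.456 0.023 -0.372
endloop
endfacet
facet normal -0.744 -0.386 0.545
outer loop
vertex -0.996 0.33 -0.214
vertex -1.378 0.338 -0.73
vertex -1.018 -0.179 -0.604
endloop
endfacet
facet normal -0.842 0.001 -0.540
outer loop
vertex -1.378 0.338 -0.73
vertex -1.084 0.677 -1.188
vertex -1.073 0.036 -1.206
endloop
endfacet
facet normal 0.110 0.601 -0.791
outer loop
vertex -1.084 0.677 -1.188
vertex -0.522 0.879 -0.956
vertex -0.544 0.37 -1.346
endloop
endfacet
facet normal 0.817 -0.566 0.105
outer loop
vertex -0.503 -0.159 -0.985
vertex -0.162 0.362 -0.83
vertex -0.456 0.023 -0.372
endloop
endfacet
facet normal 0.229 -0.938 0.261
outer loop
vertex -0.503 -0.159 -0.985
vertex -0.456 0.023 -0.372
vertex -1.018 -0.179 -0.604
endloop
endfacet
facet normal -0.196 -0.929 -0.314
outer loop
vertex -0.503 -0.159 -0.985
vertex -1.018 -0.179 -0.604
vertex -1.073 0.036 -1.206
endloop
endfacet
facet normal 0.131 -0.552 -0.824
outer loop
vertex -0.503 -0.159 -0.985
vertex -1.073 0.036 -1.206
vertex -0.544 0.37 -1.346
endloop
endfacet
facet normal 0.757 -0.327 -0.566
outer loop
vertex -0.503 -0.159 -0.985
vertex -0.544 0.37 -1.346
vertex -0.162 0.362 -0.83
endloop
endfacet
facet normal 0.842 -0.001 0.540
outer loop
vertex -0.456 0.023 -0.372
vertex -0.162 0.362 -0.83
vertex -0.467 0.664 -0.354
endloop
endfacet
facet normal -0.110 -0.601 0.791
outer loop
vertex -1.018 -0.179 -0.604
vertex -0.456 0.023 -0.372
vertex -0.996 0.33 -0.214
endloop
endfacet
facet normal -0.797 -0.588 -0.137
outer loop
vertex -1.073 0.036 -1.206
vertex -1.018 -0.179 -0.604
vertex -1.378 0.338 -0.73
endloop
endfacet
facet normal -0.269 0.022 -0.963
outer loop
vertex -0.544 0.37 -1.346
vertex -1.073 0.036 -1.206
vertex -1.084 0.677 -1.188
endloop
endfacet
facet normal 0.744 0.386 -0.545
outer loop
vertex -0.162 0.362 -0.83
vertex -0.544 0.37 -1.346
vertex -0.522 0.879 -0.956
endloop
endfacet

endsolid


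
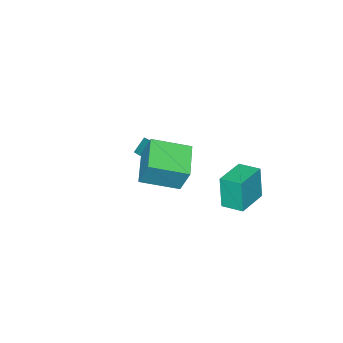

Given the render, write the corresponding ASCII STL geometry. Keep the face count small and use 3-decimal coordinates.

solid 
facet normal -0.743 0.014 0.669
outer loop
vertex -0.044 -3.612 -0.494
vertex -0.89 -2.451 -1.458
vertex -1.007 -5.176 -1.533
endloop
endfacet
facet normal 0.489 -0.671 0.557
outer loop
vertex -0.33 -5.189 -2.142
vertex -0.044 -3.612 -0.494
vertex -1.007 -5.176 -1.533
endloop
endfacet
facet normal -0.744 0.014 0.668
outer loop
vertex -1.007 -5.176 -1.533
vertex -0.89 -2.451 -1.458
vertex -1.852 -4.015 -2.498
endloop
endfacet
facet normal -0.457 -0.741 -0.492
outer loop
vertex -1.852 -4.015 -2.498
vertex -0.33 -5.189 -2.142
vertex -1.007 -5.176 -1.533
endloop
endfacet
facet normal 0.457 0.741 0.492
outer loop
vertex -0.044 -3.612 -0.494
vertex -0.213 -2.464 -2.067
vertex -0.89 -2.451 -1.458
endloop
endfacet
facet normal 0.489 -0.671 0.558
outer loop
vertex 0.632 -3.625 -1.102
vertex -0.044 -3.612 -0.494
vertex -0.33 -5.189 -2.142
endloop
endfacet
facet normal 0.457 0.741 0.492
outer loop
vertex 0.632 -3.625 -1.102
vertex -0.213 -2.464 -2.067
vertex -0.044 -3.612 -0.494
endloop
endfacet
facet normal -0.489 0.671 -0.557
outer loop
vertex -0.89 -2.451 -1.458
vertex -0.213 -2.464 -2.067
vertex -1.852 -4.015 -2.498
endloop
endfacet
facet normal -0.457 -0.741 -0.492
outer loop
vertex -1.176 -4.028 -3.106
vertex -0.33 -5.189 -2.142
vertex -1.852 -4.015 -2.498
endloop
endfacet
facet normal -0.489 0.671 -0.558
outer loop
vertex -1.852 -4.015 -2.498
vertex -0.213 -2.464 -2.067
vertex -1.176 -4.028 -3.106
endloop
endfacet
facet normal 0.744 -0.013 -0.668
outer loop
vertex -1.176 -4.028 -3.106
vertex 0.632 -3.625 -1.102
vertex -0.33 -5.189 -2.142
endloop
endfacet
facet normal 0.744 -0.014 -0.668
outer loop
vertex -0.213 -2.464 -2.067
vertex 0.632 -3.625 -1.102
vertex -1.176 -4.028 -3.106
endloop
endfacet
facet normal -0.983 -0.153 -0.101
outer loop
vertex -0.759 0.497 -0.034
vertex -0.933 1.524 0.1
vertex -0.63 0.729 -1.642
endloop
endfacet
facet normal 0.166 -0.978 -0.128
outer loop
vertex 0.953 0.976 -1.48
vertex -0.759 0.497 -0.034
vertex -0.63 0.729 -1.642
endloop
endfacet
facet normal -0.983 -0.153 -0.101
outer loop
vertex -0.63 0.729 -1.642
vertex -0.933 1.524 0.1
vertex -0.804 1.756 -1.508
endloop
endfacet
facet normal 0.079 0.142 -0.987
outer loop
vertex -0.804 1.756 -1.508
vertex 0.953 0.976 -1.48
vertex -0.63 0.729 -1.642
endloop
endfacet
facet normal -0.079 -0.142 0.987
outer loop
vertex -0.759 0.497 -0.034
vertex 0.65 1.771 0.262
vertex -0.933 1.524 0.1
endloop
endfacet
facet normal 0.166 -0.978 -0.128
outer loop
vertex 0.824 0.744 0.128
vertex -0.759 0.497 -0.034
vertex 0.953 0.976 -1.48
endloop
endfacet
facet normal -0.079 -0.142 0.987
outer loop
vertex 0.824 0.744 0.128
vertex 0.65 1.771 0.262
vertex -0.759 0.497 -0.034
endloop
endfacet
facet normal -0.166 0.978 0.128
outer loop
vertex -0.933 1.524 0.1
vertex 0.65 1.771 0.262
vertex -0.804 1.756 -1.508
endloop
endfacet
facet normal 0.079 0.142 -0.987
outer loop
vertex 0.779 2.003 -1.346
vertex 0.953 0.976 -1.48
vertex -0.804 1.756 -1.508
endloop
endfacet
facet normal -0.166 0.978 0.128
outer loop
vertex -0.804 1.756 -1.508
vertex 0.65 1.771 0.262
vertex 0.779 2.003 -1.346
endloop
endfacet
facet normal 0.983 0.153 0.101
outer loop
vertex 0.779 2.003 -1.346
vertex 0.824 0.744 0.128
vertex 0.953 0.976 -1.48
endloop
endfacet
facet normal 0.983 0.153 0.101
outer loop
vertex 0.65 1.771 0.262
vertex 0.824 0.744 0.128
vertex 0.779 2.003 -1.346
endloop
endfacet
facet normal -0.761 -0.588 0.274
outer loop
vertex 2.433 -1.684 2.453
vertex 1.259 -0.41 1.927
vertex 2.402 -2.258 1.133
endloop
endfacet
facet normal 0.648 -0.704 0.291
outer loop
vertex 3.681 -1.27 0.673
vertex 2.433 -1.684 2.453
vertex 2.402 -2.258 1.133
endloop
endfacet
facet normal -0.761 -0.588 0.273
outer loop
vertex 2.402 -2.258 1.133
vertex 1.259 -0.41 1.927
vertex 1.229 -0.984 0.606
endloop
endfacet
facet normal -0.021 -0.399 -0.917
outer loop
vertex 1.229 -0.984 0.606
vertex 3.681 -1.27 0.673
vertex 2.402 -2.258 1.133
endloop
endfacet
facet normal 0.022 0.399 0.917
outer loop
vertex 2.433 -1.684 2.453
vertex 2.538 0.578 1.467
vertex 1.259 -0.41 1.927
endloop
endfacet
facet normal 0.648 -0.704 0.291
outer loop
vertex 3.711 -0.696 1.994
vertex 2.433 -1.684 2.453
vertex 3.681 -1.27 0.673
endloop
endfacet
facet normal 0.021 0.399 0.917
outer loop
vertex 3.711 -0.696 1.994
vertex 2.538 0.578 1.467
vertex 2.433 -1.684 2.453
endloop
endfacet
facet normal -0.648 0.704 -0.291
outer loop
vertex 1.259 -0.41 1.927
vertex 2.538 0.578 1.467
vertex 1.229 -0.984 0.606
endloop
endfacet
facet normal -0.021 -0.398 -0.917
outer loop
vertex 2.507 0.004 0.147
vertex 3.681 -1.27 0.673
vertex 1.229 -0.984 0.606
endloop
endfacet
facet normal -0.648 0.704 -0.291
outer loop
vertex 1.229 -0.984 0.606
vertex 2.538 0.578 1.467
vertex 2.507 0.004 0.147
endloop
endfacet
facet normal 0.761 0.589 -0.273
outer loop
vertex 2.507 0.004 0.147
vertex 3.711 -0.696 1.994
vertex 3.681 -1.27 0.673
endloop
endfacet
facet normal 0.761 0.588 -0.274
outer loop
vertex 2.538 0.578 1.467
vertex 3.711 -0.696 1.994
vertex 2.507 0.004 0.147
endloop
endfacet

endsolid


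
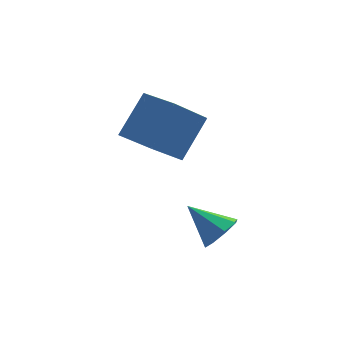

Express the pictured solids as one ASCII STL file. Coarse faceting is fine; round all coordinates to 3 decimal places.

solid 
facet normal 0.643 -0.482 -0.595
outer loop
vertex 1.178 -2.366 -1.399
vertex 0.763 -2.218 -1.968
vertex 1.313 -1.889 -1.64
endloop
endfacet
facet normal 0.389 0.325 0.862
outer loop
vertex 1.178 -2.366 -1.399
vertex 1.313 -1.889 -1.64
vertex -0.163 -1.522 -1.112
endloop
endfacet
facet normal 0.643 -0.483 -0.594
outer loop
vertex 1.313 -1.889 -1.64
vertex 0.763 -2.218 -1.968
vertex 1.126 -1.605 -2.073
endloop
endfacet
facet normal 0.354 0.845 0.401
outer loop
vertex 1.313 -1.889 -1.64
vertex 1.126 -1.605 -2.073
vertex -0.163 -1.522 -1.112
endloop
endfacet
facet normal 0.643 -0.483 -0.594
outer loop
vertex 1.126 -1.605 -2.073
vertex 0.763 -2.218 -1.968
vertex 0.726 -1.68 -2.445
endloop
endfacet
facet normal -0.047 0.988 -0.148
outer loop
vertex 1.126 -1.605 -2.073
vertex 0.726 -1.68 -2.445
vertex -0.163 -1.522 -1.112
endloop
endfacet
facet normal 0.643 -0.483 -0.595
outer loop
vertex 0.726 -1.68 -2.445
vertex 0.763 -2.218 -1.968
vertex 0.348 -2.07 -2.537
endloop
endfacet
facet normal -0.578 0.670 -0.465
outer loop
vertex 0.726 -1.68 -2.445
vertex 0.348 -2.07 -2.537
vertex -0.163 -1.522 -1.112
endloop
endfacet
facet normal 0.643 -0.483 -0.594
outer loop
vertex 0.348 -2.07 -2.537
vertex 0.763 -2.218 -1.968
vertex 0.213 -2.546 -2.296
endloop
endfacet
facet normal -0.928 0.079 -0.363
outer loop
vertex 0.348 -2.07 -2.537
vertex 0.213 -2.546 -2.296
vertex -0.163 -1.522 -1.112
endloop
endfacet
facet normal 0.643 -0.483 -0.595
outer loop
vertex 0.213 -2.546 -2.296
vertex 0.763 -2.218 -1.968
vertex 0.4 -2.831 -1.863
endloop
endfacet
facet normal -0.893 -0.439 0.096
outer loop
vertex 0.213 -2.546 -2.296
vertex 0.4 -2.831 -1.863
vertex -0.163 -1.522 -1.112
endloop
endfacet
facet normal 0.643 -0.483 -0.594
outer loop
vertex 0.4 -2.831 -1.863
vertex 0.763 -2.218 -1.968
vertex 0.8 -2.756 -1.491
endloop
endfacet
facet normal -0.492 -0.583 0.647
outer loop
vertex 0.4 -2.831 -1.863
vertex 0.8 -2.756 -1.491
vertex -0.163 -1.522 -1.112
endloop
endfacet
facet normal 0.643 -0.483 -0.595
outer loop
vertex 0.8 -2.756 -1.491
vertex 0.763 -2.218 -1.968
vertex 1.178 -2.366 -1.399
endloop
endfacet
facet normal 0.039 -0.265 0.963
outer loop
vertex 0.8 -2.756 -1.491
vertex 1.178 -2.366 -1.399
vertex -0.163 -1.522 -1.112
endloop
endfacet
facet normal -0.514 -0.473 -0.716
outer loop
vertex -1.145 -0.241 0.825
vertex -1.933 0.934 0.614
vertex -0.027 0.3 -0.335
endloop
endfacet
facet normal 0.550 -0.822 0.147
outer loop
vertex 0.893 1.146 0.946
vertex -1.145 -0.241 0.825
vertex -0.027 0.3 -0.335
endloop
endfacet
facet normal -0.514 -0.473 -0.716
outer loop
vertex -0.027 0.3 -0.335
vertex -1.933 0.934 0.614
vertex -0.814 1.475 -0.546
endloop
endfacet
facet normal 0.658 0.318 -0.683
outer loop
vertex -0.814 1.475 -0.546
vertex 0.893 1.146 0.946
vertex -0.027 0.3 -0.335
endloop
endfacet
facet normal -0.658 -0.318 0.683
outer loop
vertex -1.145 -0.241 0.825
vertex -1.013 1.78 1.895
vertex -1.933 0.934 0.614
endloop
endfacet
facet normal 0.550 -0.822 0.148
outer loop
vertex -0.226 0.605 2.106
vertex -1.145 -0.241 0.825
vertex 0.893 1.146 0.946
endloop
endfacet
facet normal -0.658 -0.318 0.682
outer loop
vertex -0.226 0.605 2.106
vertex -1.013 1.78 1.895
vertex -1.145 -0.241 0.825
endloop
endfacet
facet normal -0.550 0.822 -0.148
outer loop
vertex -1.933 0.934 0.614
vertex -1.013 1.78 1.895
vertex -0.814 1.475 -0.546
endloop
endfacet
facet normal 0.658 0.319 -0.682
outer loop
vertex 0.105 2.321 0.735
vertex 0.893 1.146 0.946
vertex -0.814 1.475 -0.546
endloop
endfacet
facet normal -0.551 0.822 -0.148
outer loop
vertex -0.814 1.475 -0.546
vertex -1.013 1.78 1.895
vertex 0.105 2.321 0.735
endloop
endfacet
facet normal 0.514 0.473 0.716
outer loop
vertex 0.105 2.321 0.735
vertex -0.226 0.605 2.106
vertex 0.893 1.146 0.946
endloop
endfacet
facet normal 0.514 0.473 0.716
outer loop
vertex -1.013 1.78 1.895
vertex -0.226 0.605 2.106
vertex 0.105 2.321 0.735
endloop
endfacet

endsolid


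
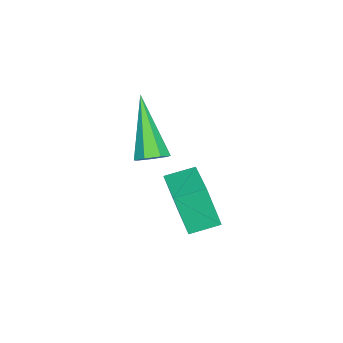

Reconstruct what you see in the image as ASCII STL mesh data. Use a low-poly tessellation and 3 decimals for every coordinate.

solid 
facet normal 0.518 0.363 -0.774
outer loop
vertex -1.722 -0.711 -4.315
vertex -2.042 -0.302 -4.337
vertex -1.601 -0.355 -4.067
endloop
endfacet
facet normal 0.685 -0.559 0.467
outer loop
vertex -1.722 -0.711 -4.315
vertex -1.601 -0.355 -4.067
vertex -3.178 -1.098 -2.643
endloop
endfacet
facet normal 0.518 0.363 -0.775
outer loop
vertex -1.601 -0.355 -4.067
vertex -2.042 -0.302 -4.337
vertex -1.812 0.042 -4.022
endloop
endfacet
facet normal 0.592 0.227 0.774
outer loop
vertex -1.601 -0.355 -4.067
vertex -1.812 0.042 -4.022
vertex -3.178 -1.098 -2.643
endloop
endfacet
facet normal 0.517 0.364 -0.775
outer loop
vertex -1.812 0.042 -4.022
vertex -2.042 -0.302 -4.337
vertex -2.196 0.179 -4.214
endloop
endfacet
facet normal -0.030 0.785 0.619
outer loop
vertex -1.812 0.042 -4.022
vertex -2.196 0.179 -4.214
vertex -3.178 -1.098 -2.643
endloop
endfacet
facet normal 0.520 0.364 -0.773
outer loop
vertex -2.196 0.179 -4.214
vertex -2.042 -0.302 -4.337
vertex -2.464 -0.045 -4.5
endloop
endfacet
facet normal -0.709 0.694 0.121
outer loop
vertex -2.196 0.179 -4.214
vertex -2.464 -0.045 -4.5
vertex -3.178 -1.098 -2.643
endloop
endfacet
facet normal 0.520 0.364 -0.773
outer loop
vertex -2.464 -0.045 -4.5
vertex -2.042 -0.302 -4.337
vertex -2.414 -0.463 -4.663
endloop
endfacet
facet normal -0.937 0.023 -0.347
outer loop
vertex -2.464 -0.045 -4.5
vertex -2.414 -0.463 -4.663
vertex -3.178 -1.098 -2.643
endloop
endfacet
facet normal 0.519 0.365 -0.773
outer loop
vertex -2.414 -0.463 -4.663
vertex -2.042 -0.302 -4.337
vertex -2.084 -0.759 -4.581
endloop
endfacet
facet normal -0.541 -0.722 -0.431
outer loop
vertex -2.414 -0.463 -4.663
vertex -2.084 -0.759 -4.581
vertex -3.178 -1.098 -2.643
endloop
endfacet
facet normal 0.519 0.365 -0.773
outer loop
vertex -2.084 -0.759 -4.581
vertex -2.042 -0.302 -4.337
vertex -1.722 -0.711 -4.315
endloop
endfacet
facet normal 0.181 -0.981 -0.069
outer loop
vertex -2.084 -0.759 -4.581
vertex -1.722 -0.711 -4.315
vertex -3.178 -1.098 -2.643
endloop
endfacet
facet normal -0.533 0.805 0.259
outer loop
vertex -0.508 1.533 -3.153
vertex 0.786 2.307 -2.894
vertex -0.501 1.95 -4.437
endloop
endfacet
facet normal -0.846 -0.506 -0.169
outer loop
vertex -0.026 1.233 -4.666
vertex -0.508 1.533 -3.153
vertex -0.501 1.95 -4.437
endloop
endfacet
facet normal -0.533 0.806 0.258
outer loop
vertex -0.501 1.95 -4.437
vertex 0.786 2.307 -2.894
vertex 0.794 2.724 -4.178
endloop
endfacet
facet normal 0.006 0.308 -0.951
outer loop
vertex 0.794 2.724 -4.178
vertex -0.026 1.233 -4.666
vertex -0.501 1.95 -4.437
endloop
endfacet
facet normal -0.006 -0.308 0.951
outer loop
vertex -0.508 1.533 -3.153
vertex 1.261 1.59 -3.123
vertex 0.786 2.307 -2.894
endloop
endfacet
facet normal -0.846 -0.505 -0.169
outer loop
vertex -0.034 0.816 -3.382
vertex -0.508 1.533 -3.153
vertex -0.026 1.233 -4.666
endloop
endfacet
facet normal -0.006 -0.308 0.951
outer loop
vertex -0.034 0.816 -3.382
vertex 1.261 1.59 -3.123
vertex -0.508 1.533 -3.153
endloop
endfacet
facet normal 0.846 0.506 0.170
outer loop
vertex 0.786 2.307 -2.894
vertex 1.261 1.59 -3.123
vertex 0.794 2.724 -4.178
endloop
endfacet
facet normal 0.006 0.308 -0.951
outer loop
vertex 1.268 2.007 -4.407
vertex -0.026 1.233 -4.666
vertex 0.794 2.724 -4.178
endloop
endfacet
facet normal 0.846 0.505 0.169
outer loop
vertex 0.794 2.724 -4.178
vertex 1.261 1.59 -3.123
vertex 1.268 2.007 -4.407
endloop
endfacet
facet normal 0.533 -0.805 -0.258
outer loop
vertex 1.268 2.007 -4.407
vertex -0.034 0.816 -3.382
vertex -0.026 1.233 -4.666
endloop
endfacet
facet normal 0.533 -0.805 -0.259
outer loop
vertex 1.261 1.59 -3.123
vertex -0.034 0.816 -3.382
vertex 1.268 2.007 -4.407
endloop
endfacet

endsolid


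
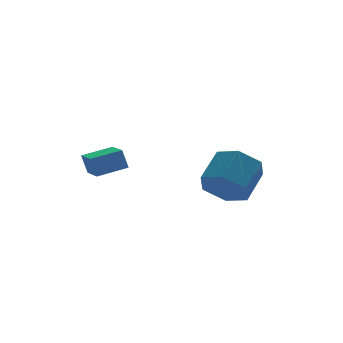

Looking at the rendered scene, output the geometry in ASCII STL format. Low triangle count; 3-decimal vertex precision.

solid 
facet normal -0.973 -0.061 -0.221
outer loop
vertex -1.487 1.729 3.508
vertex -1.515 2.873 3.317
vertex -1.28 1.588 2.633
endloop
endfacet
facet normal 0.024 -0.986 0.165
outer loop
vertex -0.005 1.667 2.923
vertex -1.487 1.729 3.508
vertex -1.28 1.588 2.633
endloop
endfacet
facet normal -0.973 -0.060 -0.221
outer loop
vertex -1.28 1.588 2.633
vertex -1.515 2.873 3.317
vertex -1.308 2.732 2.443
endloop
endfacet
facet normal 0.228 -0.154 -0.961
outer loop
vertex -1.308 2.732 2.443
vertex -0.005 1.667 2.923
vertex -1.28 1.588 2.633
endloop
endfacet
facet normal -0.228 0.155 0.961
outer loop
vertex -1.487 1.729 3.508
vertex -0.24 2.952 3.607
vertex -1.515 2.873 3.317
endloop
endfacet
facet normal 0.024 -0.986 0.165
outer loop
vertex -0.212 1.808 3.797
vertex -1.487 1.729 3.508
vertex -0.005 1.667 2.923
endloop
endfacet
facet normal -0.227 0.154 0.962
outer loop
vertex -0.212 1.808 3.797
vertex -0.24 2.952 3.607
vertex -1.487 1.729 3.508
endloop
endfacet
facet normal -0.024 0.986 -0.165
outer loop
vertex -1.515 2.873 3.317
vertex -0.24 2.952 3.607
vertex -1.308 2.732 2.443
endloop
endfacet
facet normal 0.228 -0.155 -0.961
outer loop
vertex -0.033 2.811 2.732
vertex -0.005 1.667 2.923
vertex -1.308 2.732 2.443
endloop
endfacet
facet normal -0.024 0.986 -0.165
outer loop
vertex -1.308 2.732 2.443
vertex -0.24 2.952 3.607
vertex -0.033 2.811 2.732
endloop
endfacet
facet normal 0.973 0.061 0.221
outer loop
vertex -0.033 2.811 2.732
vertex -0.212 1.808 3.797
vertex -0.005 1.667 2.923
endloop
endfacet
facet normal 0.973 0.060 0.221
outer loop
vertex -0.24 2.952 3.607
vertex -0.212 1.808 3.797
vertex -0.033 2.811 2.732
endloop
endfacet
facet normal -0.606 -0.560 -0.565
outer loop
vertex 3.104 -2.743 2.42
vertex 2.314 -2.45 2.977
vertex 2.583 -1.918 2.161
endloop
endfacet
facet normal 0.605 0.136 -0.784
outer loop
vertex 3.104 -2.743 2.42
vertex 2.583 -1.918 2.161
vertex 4.056 -1.863 3.307
endloop
endfacet
facet normal 0.605 0.137 -0.784
outer loop
vertex 4.056 -1.863 3.307
vertex 2.583 -1.918 2.161
vertex 3.534 -1.038 3.048
endloop
endfacet
facet normal 0.606 0.560 0.565
outer loop
vertex 4.056 -1.863 3.307
vertex 3.534 -1.038 3.048
vertex 3.266 -1.57 3.863
endloop
endfacet
facet normal -0.605 -0.560 -0.565
outer loop
vertex 2.583 -1.918 2.161
vertex 2.314 -2.45 2.977
vertex 1.792 -1.625 2.718
endloop
endfacet
facet normal -0.145 0.776 -0.614
outer loop
vertex 2.583 -1.918 2.161
vertex 1.792 -1.625 2.718
vertex 3.534 -1.038 3.048
endloop
endfacet
facet normal -0.145 0.776 -0.614
outer loop
vertex 3.534 -1.038 3.048
vertex 1.792 -1.625 2.718
vertex 2.744 -0.745 3.605
endloop
endfacet
facet normal 0.606 0.560 0.565
outer loop
vertex 3.534 -1.038 3.048
vertex 2.744 -0.745 3.605
vertex 3.266 -1.57 3.863
endloop
endfacet
facet normal -0.606 -0.560 -0.565
outer loop
vertex 1.792 -1.625 2.718
vertex 2.314 -2.45 2.977
vertex 1.524 -2.157 3.533
endloop
endfacet
facet normal -0.750 0.639 0.171
outer loop
vertex 1.792 -1.625 2.718
vertex 1.524 -2.157 3.533
vertex 2.744 -0.745 3.605
endloop
endfacet
facet normal -0.750 0.639 0.171
outer loop
vertex 2.744 -0.745 3.605
vertex 1.524 -2.157 3.533
vertex 2.476 -1.277 4.42
endloop
endfacet
facet normal 0.606 0.560 0.565
outer loop
vertex 2.744 -0.745 3.605
vertex 2.476 -1.277 4.42
vertex 3.266 -1.57 3.863
endloop
endfacet
facet normal -0.606 -0.560 -0.565
outer loop
vertex 1.524 -2.157 3.533
vertex 2.314 -2.45 2.977
vertex 2.046 -2.982 3.792
endloop
endfacet
facet normal -0.605 -0.136 0.785
outer loop
vertex 1.524 -2.157 3.533
vertex 2.046 -2.982 3.792
vertex 2.476 -1.277 4.42
endloop
endfacet
facet normal -0.605 -0.136 0.784
outer loop
vertex 2.476 -1.277 4.42
vertex 2.046 -2.982 3.792
vertex 2.997 -2.102 4.679
endloop
endfacet
facet normal 0.606 0.560 0.565
outer loop
vertex 2.476 -1.277 4.42
vertex 2.997 -2.102 4.679
vertex 3.266 -1.57 3.863
endloop
endfacet
facet normal -0.606 -0.560 -0.565
outer loop
vertex 2.046 -2.982 3.792
vertex 2.314 -2.45 2.977
vertex 2.836 -3.275 3.235
endloop
endfacet
facet normal 0.145 -0.776 0.614
outer loop
vertex 2.046 -2.982 3.792
vertex 2.836 -3.275 3.235
vertex 2.997 -2.102 4.679
endloop
endfacet
facet normal 0.145 -0.776 0.614
outer loop
vertex 2.997 -2.102 4.679
vertex 2.836 -3.275 3.235
vertex 3.788 -2.395 4.122
endloop
endfacet
facet normal 0.605 0.560 0.565
outer loop
vertex 2.997 -2.102 4.679
vertex 3.788 -2.395 4.122
vertex 3.266 -1.57 3.863
endloop
endfacet
facet normal -0.606 -0.560 -0.565
outer loop
vertex 2.836 -3.275 3.235
vertex 2.314 -2.45 2.977
vertex 3.104 -2.743 2.42
endloop
endfacet
facet normal 0.750 -0.639 -0.171
outer loop
vertex 2.836 -3.275 3.235
vertex 3.104 -2.743 2.42
vertex 3.788 -2.395 4.122
endloop
endfacet
facet normal 0.750 -0.639 -0.171
outer loop
vertex 3.788 -2.395 4.122
vertex 3.104 -2.743 2.42
vertex 4.056 -1.863 3.307
endloop
endfacet
facet normal 0.606 0.560 0.565
outer loop
vertex 3.788 -2.395 4.122
vertex 4.056 -1.863 3.307
vertex 3.266 -1.57 3.863
endloop
endfacet

endsolid


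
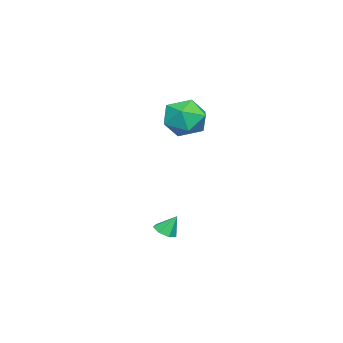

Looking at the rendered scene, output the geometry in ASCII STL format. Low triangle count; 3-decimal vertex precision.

solid 
facet normal -0.349 0.933 -0.089
outer loop
vertex -2.358 -1.51 2.164
vertex -3.099 -1.691 3.169
vertex -1.931 -1.24 3.321
endloop
endfacet
facet normal 0.323 0.888 -0.326
outer loop
vertex -2.358 -1.51 2.164
vertex -1.931 -1.24 3.321
vertex -1.178 -1.819 2.49
endloop
endfacet
facet normal 0.340 0.403 -0.850
outer loop
vertex -2.358 -1.51 2.164
vertex -1.178 -1.819 2.49
vertex -1.881 -2.628 1.825
endloop
endfacet
facet normal -0.320 0.147 -0.936
outer loop
vertex -2.358 -1.51 2.164
vertex -1.881 -2.628 1.825
vertex -3.069 -2.549 2.244
endloop
endfacet
facet normal -0.747 0.475 -0.465
outer loop
vertex -2.358 -1.51 2.164
vertex -3.069 -2.549 2.244
vertex -3.099 -1.691 3.169
endloop
endfacet
facet normal 0.730 0.651 0.209
outer loop
vertex -1.178 -1.819 2.49
vertex -1.931 -1.24 3.321
vertex -1.191 -2.191 3.696
endloop
endfacet
facet normal -0.356 0.723 0.593
outer loop
vertex -1.931 -1.24 3.321
vertex -3.099 -1.691 3.169
vertex -2.379 -2.112 4.115
endloop
endfacet
facet normal -1.000 -0.018 -0.016
outer loop
vertex -3.099 -1.691 3.169
vertex -3.069 -2.549 2.244
vertex -3.082 -2.921 3.45
endloop
endfacet
facet normal -0.310 -0.548 -0.777
outer loop
vertex -3.069 -2.549 2.244
vertex -1.881 -2.628 1.825
vertex -2.329 -3.5 2.619
endloop
endfacet
facet normal 0.759 -0.135 -0.637
outer loop
vertex -1.881 -2.628 1.825
vertex -1.178 -1.819 2.49
vertex -1.161 -3.049 2.771
endloop
endfacet
facet normal 0.320 -0.147 0.936
outer loop
vertex -1.902 -3.23 3.776
vertex -1.191 -2.191 3.696
vertex -2.379 -2.112 4.115
endloop
endfacet
facet normal -0.340 -0.403 0.850
outer loop
vertex -1.902 -3.23 3.776
vertex -2.379 -2.112 4.115
vertex -3.082 -2.921 3.45
endloop
endfacet
facet normal -0.323 -0.888 0.326
outer loop
vertex -1.902 -3.23 3.776
vertex -3.082 -2.921 3.45
vertex -2.329 -3.5 2.619
endloop
endfacet
facet normal 0.349 -0.933 0.089
outer loop
vertex -1.902 -3.23 3.776
vertex -2.329 -3.5 2.619
vertex -1.161 -3.049 2.771
endloop
endfacet
facet normal 0.747 -0.475 0.465
outer loop
vertex -1.902 -3.23 3.776
vertex -1.161 -3.049 2.771
vertex -1.191 -2.191 3.696
endloop
endfacet
facet normal 0.310 0.548 0.777
outer loop
vertex -2.379 -2.112 4.115
vertex -1.191 -2.191 3.696
vertex -1.931 -1.24 3.321
endloop
endfacet
facet normal -0.759 0.135 0.637
outer loop
vertex -3.082 -2.921 3.45
vertex -2.379 -2.112 4.115
vertex -3.099 -1.691 3.169
endloop
endfacet
facet normal -0.730 -0.651 -0.209
outer loop
vertex -2.329 -3.5 2.619
vertex -3.082 -2.921 3.45
vertex -3.069 -2.549 2.244
endloop
endfacet
facet normal 0.356 -0.723 -0.593
outer loop
vertex -1.161 -3.049 2.771
vertex -2.329 -3.5 2.619
vertex -1.881 -2.628 1.825
endloop
endfacet
facet normal 1.000 0.018 0.016
outer loop
vertex -1.191 -2.191 3.696
vertex -1.161 -3.049 2.771
vertex -1.178 -1.819 2.49
endloop
endfacet
facet normal 0.137 -0.491 -0.861
outer loop
vertex 1.17 -2.425 -3.373
vertex 0.538 -2.359 -3.511
vertex 1.029 -1.961 -3.66
endloop
endfacet
facet normal 0.790 0.478 0.384
outer loop
vertex 1.17 -2.425 -3.373
vertex 1.029 -1.961 -3.66
vertex 0.382 -1.801 -2.529
endloop
endfacet
facet normal 0.135 -0.490 -0.861
outer loop
vertex 1.029 -1.961 -3.66
vertex 0.538 -2.359 -3.511
vertex 0.519 -1.796 -3.834
endloop
endfacet
facet normal 0.297 0.954 0.035
outer loop
vertex 1.029 -1.961 -3.66
vertex 0.519 -1.796 -3.834
vertex 0.382 -1.801 -2.529
endloop
endfacet
facet normal 0.137 -0.489 -0.861
outer loop
vertex 0.519 -1.796 -3.834
vertex 0.538 -2.359 -3.511
vertex 0.023 -2.056 -3.765
endloop
endfacet
facet normal -0.469 0.882 -0.046
outer loop
vertex 0.519 -1.796 -3.834
vertex 0.023 -2.056 -3.765
vertex 0.382 -1.801 -2.529
endloop
endfacet
facet normal 0.137 -0.489 -0.861
outer loop
vertex 0.023 -2.056 -3.765
vertex 0.538 -2.359 -3.511
vertex -0.085 -2.544 -3.505
endloop
endfacet
facet normal -0.927 0.314 0.204
outer loop
vertex 0.023 -2.056 -3.765
vertex -0.085 -2.544 -3.505
vertex 0.382 -1.801 -2.529
endloop
endfacet
facet normal 0.138 -0.491 -0.860
outer loop
vertex -0.085 -2.544 -3.505
vertex 0.538 -2.359 -3.511
vertex 0.276 -2.893 -3.248
endloop
endfacet
facet normal -0.735 -0.321 0.597
outer loop
vertex -0.085 -2.544 -3.505
vertex 0.276 -2.893 -3.248
vertex 0.382 -1.801 -2.529
endloop
endfacet
facet normal 0.136 -0.491 -0.861
outer loop
vertex 0.276 -2.893 -3.248
vertex 0.538 -2.359 -3.511
vertex 0.835 -2.84 -3.19
endloop
endfacet
facet normal -0.035 -0.547 0.836
outer loop
vertex 0.276 -2.893 -3.248
vertex 0.835 -2.84 -3.19
vertex 0.382 -1.801 -2.529
endloop
endfacet
facet normal 0.137 -0.490 -0.861
outer loop
vertex 0.835 -2.84 -3.19
vertex 0.538 -2.359 -3.511
vertex 1.17 -2.425 -3.373
endloop
endfacet
facet normal 0.643 -0.192 0.742
outer loop
vertex 0.835 -2.84 -3.19
vertex 1.17 -2.425 -3.373
vertex 0.382 -1.801 -2.529
endloop
endfacet

endsolid


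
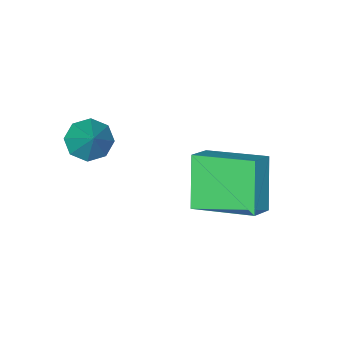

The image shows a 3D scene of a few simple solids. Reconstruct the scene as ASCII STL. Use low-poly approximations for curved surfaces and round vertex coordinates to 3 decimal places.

solid 
facet normal -0.362 -0.604 -0.710
outer loop
vertex -0.066 -3.032 -1.538
vertex -0.462 -3.412 -1.013
vertex -0.597 -2.81 -1.456
endloop
endfacet
facet normal 0.322 0.890 -0.323
outer loop
vertex -0.066 -3.032 -1.538
vertex -0.597 -2.81 -1.456
vertex 0.082 -2.508 0.053
endloop
endfacet
facet normal -0.363 -0.604 -0.710
outer loop
vertex -0.597 -2.81 -1.456
vertex -0.462 -3.412 -1.013
vertex -1.049 -2.94 -1.114
endloop
endfacet
facet normal -0.311 0.949 -0.050
outer loop
vertex -0.597 -2.81 -1.456
vertex -1.049 -2.94 -1.114
vertex 0.082 -2.508 0.053
endloop
endfacet
facet normal -0.362 -0.603 -0.711
outer loop
vertex -1.049 -2.94 -1.114
vertex -0.462 -3.412 -1.013
vertex -1.157 -3.348 -0.713
endloop
endfacet
facet normal -0.673 0.601 0.430
outer loop
vertex -1.049 -2.94 -1.114
vertex -1.157 -3.348 -0.713
vertex 0.082 -2.508 0.053
endloop
endfacet
facet normal -0.362 -0.603 -0.711
outer loop
vertex -1.157 -3.348 -0.713
vertex -0.462 -3.412 -1.013
vertex -0.858 -3.793 -0.488
endloop
endfacet
facet normal -0.550 0.052 0.833
outer loop
vertex -1.157 -3.348 -0.713
vertex -0.858 -3.793 -0.488
vertex 0.082 -2.508 0.053
endloop
endfacet
facet normal -0.362 -0.603 -0.711
outer loop
vertex -0.858 -3.793 -0.488
vertex -0.462 -3.412 -1.013
vertex -0.327 -4.015 -0.57
endloop
endfacet
facet normal -0.015 -0.378 0.925
outer loop
vertex -0.858 -3.793 -0.488
vertex -0.327 -4.015 -0.57
vertex 0.082 -2.508 0.053
endloop
endfacet
facet normal -0.363 -0.603 -0.710
outer loop
vertex -0.327 -4.015 -0.57
vertex -0.462 -3.412 -1.013
vertex 0.125 -3.884 -0.912
endloop
endfacet
facet normal 0.620 -0.438 0.652
outer loop
vertex -0.327 -4.015 -0.57
vertex 0.125 -3.884 -0.912
vertex 0.082 -2.508 0.053
endloop
endfacet
facet normal -0.363 -0.603 -0.710
outer loop
vertex 0.125 -3.884 -0.912
vertex -0.462 -3.412 -1.013
vertex 0.233 -3.477 -1.313
endloop
endfacet
facet normal 0.981 -0.090 0.172
outer loop
vertex 0.125 -3.884 -0.912
vertex 0.233 -3.477 -1.313
vertex 0.082 -2.508 0.053
endloop
endfacet
facet normal -0.363 -0.603 -0.710
outer loop
vertex 0.233 -3.477 -1.313
vertex -0.462 -3.412 -1.013
vertex -0.066 -3.032 -1.538
endloop
endfacet
facet normal 0.858 0.459 -0.231
outer loop
vertex 0.233 -3.477 -1.313
vertex -0.066 -3.032 -1.538
vertex 0.082 -2.508 0.053
endloop
endfacet
facet normal -0.376 -0.401 0.835
outer loop
vertex -3.123 -1.814 -2.344
vertex -3.965 0.08 -1.813
vertex -3.953 -2.047 -2.83
endloop
endfacet
facet normal 0.394 -0.885 -0.248
outer loop
vertex -3.215 -1.26 -4.467
vertex -3.123 -1.814 -2.344
vertex -3.953 -2.047 -2.83
endloop
endfacet
facet normal -0.377 -0.401 0.835
outer loop
vertex -3.953 -2.047 -2.83
vertex -3.965 0.08 -1.813
vertex -4.796 -0.153 -2.3
endloop
endfacet
facet normal -0.838 -0.236 -0.491
outer loop
vertex -4.796 -0.153 -2.3
vertex -3.215 -1.26 -4.467
vertex -3.953 -2.047 -2.83
endloop
endfacet
facet normal 0.839 0.235 0.491
outer loop
vertex -3.123 -1.814 -2.344
vertex -3.227 0.867 -3.45
vertex -3.965 0.08 -1.813
endloop
endfacet
facet normal 0.394 -0.885 -0.248
outer loop
vertex -2.384 -1.027 -3.98
vertex -3.123 -1.814 -2.344
vertex -3.215 -1.26 -4.467
endloop
endfacet
facet normal 0.838 0.235 0.492
outer loop
vertex -2.384 -1.027 -3.98
vertex -3.227 0.867 -3.45
vertex -3.123 -1.814 -2.344
endloop
endfacet
facet normal -0.394 0.885 0.248
outer loop
vertex -3.965 0.08 -1.813
vertex -3.227 0.867 -3.45
vertex -4.796 -0.153 -2.3
endloop
endfacet
facet normal -0.838 -0.235 -0.492
outer loop
vertex -4.057 0.634 -3.936
vertex -3.215 -1.26 -4.467
vertex -4.796 -0.153 -2.3
endloop
endfacet
facet normal -0.394 0.885 0.248
outer loop
vertex -4.796 -0.153 -2.3
vertex -3.227 0.867 -3.45
vertex -4.057 0.634 -3.936
endloop
endfacet
facet normal 0.377 0.401 -0.835
outer loop
vertex -4.057 0.634 -3.936
vertex -2.384 -1.027 -3.98
vertex -3.215 -1.26 -4.467
endloop
endfacet
facet normal 0.376 0.401 -0.835
outer loop
vertex -3.227 0.867 -3.45
vertex -2.384 -1.027 -3.98
vertex -4.057 0.634 -3.936
endloop
endfacet

endsolid


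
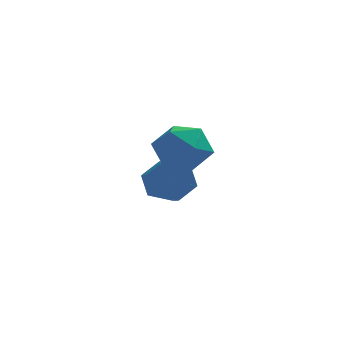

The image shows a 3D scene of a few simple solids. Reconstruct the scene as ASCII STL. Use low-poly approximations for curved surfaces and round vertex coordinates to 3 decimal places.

solid 
facet normal -0.695 0.165 0.699
outer loop
vertex 1.435 -0.702 1.065
vertex 2.058 -1.194 1.801
vertex 2.15 -0.127 1.64
endloop
endfacet
facet normal -0.707 0.677 0.202
outer loop
vertex 1.435 -0.702 1.065
vertex 2.15 -0.127 1.64
vertex 2.029 0.063 0.581
endloop
endfacet
facet normal -0.824 0.368 -0.430
outer loop
vertex 1.435 -0.702 1.065
vertex 2.029 0.063 0.581
vertex 1.863 -0.886 0.087
endloop
endfacet
facet normal -0.885 -0.334 -0.324
outer loop
vertex 1.435 -0.702 1.065
vertex 1.863 -0.886 0.087
vertex 1.88 -1.663 0.841
endloop
endfacet
facet normal -0.805 -0.460 0.374
outer loop
vertex 1.435 -0.702 1.065
vertex 1.88 -1.663 0.841
vertex 2.058 -1.194 1.801
endloop
endfacet
facet normal -0.061 0.981 0.183
outer loop
vertex 2.029 0.063 0.581
vertex 2.15 -0.127 1.64
vertex 3.02 0.043 1.019
endloop
endfacet
facet normal -0.044 0.153 0.987
outer loop
vertex 2.15 -0.127 1.64
vertex 2.058 -1.194 1.801
vertex 3.037 -0.734 1.773
endloop
endfacet
facet normal -0.221 -0.859 0.461
outer loop
vertex 2.058 -1.194 1.801
vertex 1.88 -1.663 0.841
vertex 2.871 -1.683 1.279
endloop
endfacet
facet normal -0.349 -0.657 -0.669
outer loop
vertex 1.88 -1.663 0.841
vertex 1.863 -0.886 0.087
vertex 2.75 -1.493 0.22
endloop
endfacet
facet normal -0.250 0.481 -0.840
outer loop
vertex 1.863 -0.886 0.087
vertex 2.029 0.063 0.581
vertex 2.842 -0.426 0.059
endloop
endfacet
facet normal 0.885 0.334 0.324
outer loop
vertex 3.465 -0.918 0.795
vertex 3.02 0.043 1.019
vertex 3.037 -0.734 1.773
endloop
endfacet
facet normal 0.824 -0.368 0.430
outer loop
vertex 3.465 -0.918 0.795
vertex 3.037 -0.734 1.773
vertex 2.871 -1.683 1.279
endloop
endfacet
facet normal 0.707 -0.677 -0.202
outer loop
vertex 3.465 -0.918 0.795
vertex 2.871 -1.683 1.279
vertex 2.75 -1.493 0.22
endloop
endfacet
facet normal 0.695 -0.165 -0.699
outer loop
vertex 3.465 -0.918 0.795
vertex 2.75 -1.493 0.22
vertex 2.842 -0.426 0.059
endloop
endfacet
facet normal 0.805 0.460 -0.374
outer loop
vertex 3.465 -0.918 0.795
vertex 2.842 -0.426 0.059
vertex 3.02 0.043 1.019
endloop
endfacet
facet normal 0.349 0.657 0.669
outer loop
vertex 3.037 -0.734 1.773
vertex 3.02 0.043 1.019
vertex 2.15 -0.127 1.64
endloop
endfacet
facet normal 0.250 -0.481 0.840
outer loop
vertex 2.871 -1.683 1.279
vertex 3.037 -0.734 1.773
vertex 2.058 -1.194 1.801
endloop
endfacet
facet normal 0.061 -0.981 -0.183
outer loop
vertex 2.75 -1.493 0.22
vertex 2.871 -1.683 1.279
vertex 1.88 -1.663 0.841
endloop
endfacet
facet normal 0.044 -0.153 -0.987
outer loop
vertex 2.842 -0.426 0.059
vertex 2.75 -1.493 0.22
vertex 1.863 -0.886 0.087
endloop
endfacet
facet normal 0.221 0.859 -0.461
outer loop
vertex 3.02 0.043 1.019
vertex 2.842 -0.426 0.059
vertex 2.029 0.063 0.581
endloop
endfacet
facet normal -0.172 0.893 -0.416
outer loop
vertex 2.447 3.911 -1.95
vertex 1.815 3.538 -2.489
vertex 1.581 3.872 -1.675
endloop
endfacet
facet normal 0.252 0.448 0.858
outer loop
vertex 2.447 3.911 -1.95
vertex 1.581 3.872 -1.675
vertex 2.677 2.714 -1.393
endloop
endfacet
facet normal 0.252 0.448 0.858
outer loop
vertex 2.677 2.714 -1.393
vertex 1.581 3.872 -1.675
vertex 1.811 2.675 -1.118
endloop
endfacet
facet normal 0.172 -0.893 0.415
outer loop
vertex 2.677 2.714 -1.393
vertex 1.811 2.675 -1.118
vertex 2.045 2.342 -1.931
endloop
endfacet
facet normal -0.172 0.893 -0.416
outer loop
vertex 1.581 3.872 -1.675
vertex 1.815 3.538 -2.489
vertex 0.948 3.5 -2.213
endloop
endfacet
facet normal -0.698 0.188 0.691
outer loop
vertex 1.581 3.872 -1.675
vertex 0.948 3.5 -2.213
vertex 1.811 2.675 -1.118
endloop
endfacet
facet normal -0.698 0.187 0.691
outer loop
vertex 1.811 2.675 -1.118
vertex 0.948 3.5 -2.213
vertex 1.179 2.303 -1.656
endloop
endfacet
facet normal 0.172 -0.893 0.415
outer loop
vertex 1.811 2.675 -1.118
vertex 1.179 2.303 -1.656
vertex 2.045 2.342 -1.931
endloop
endfacet
facet normal -0.172 0.893 -0.416
outer loop
vertex 0.948 3.5 -2.213
vertex 1.815 3.538 -2.489
vertex 1.183 3.166 -3.027
endloop
endfacet
facet normal -0.951 -0.261 -0.167
outer loop
vertex 0.948 3.5 -2.213
vertex 1.183 3.166 -3.027
vertex 1.179 2.303 -1.656
endloop
endfacet
facet normal -0.951 -0.260 -0.167
outer loop
vertex 1.179 2.303 -1.656
vertex 1.183 3.166 -3.027
vertex 1.413 1.969 -2.47
endloop
endfacet
facet normal 0.172 -0.893 0.416
outer loop
vertex 1.179 2.303 -1.656
vertex 1.413 1.969 -2.47
vertex 2.045 2.342 -1.931
endloop
endfacet
facet normal -0.172 0.893 -0.415
outer loop
vertex 1.183 3.166 -3.027
vertex 1.815 3.538 -2.489
vertex 2.049 3.205 -3.302
endloop
endfacet
facet normal -0.252 -0.448 -0.858
outer loop
vertex 1.183 3.166 -3.027
vertex 2.049 3.205 -3.302
vertex 1.413 1.969 -2.47
endloop
endfacet
facet normal -0.252 -0.448 -0.858
outer loop
vertex 1.413 1.969 -2.47
vertex 2.049 3.205 -3.302
vertex 2.279 2.008 -2.745
endloop
endfacet
facet normal 0.172 -0.893 0.416
outer loop
vertex 1.413 1.969 -2.47
vertex 2.279 2.008 -2.745
vertex 2.045 2.342 -1.931
endloop
endfacet
facet normal -0.172 0.893 -0.415
outer loop
vertex 2.049 3.205 -3.302
vertex 1.815 3.538 -2.489
vertex 2.681 3.577 -2.764
endloop
endfacet
facet normal 0.698 -0.187 -0.691
outer loop
vertex 2.049 3.205 -3.302
vertex 2.681 3.577 -2.764
vertex 2.279 2.008 -2.745
endloop
endfacet
facet normal 0.698 -0.187 -0.692
outer loop
vertex 2.279 2.008 -2.745
vertex 2.681 3.577 -2.764
vertex 2.912 2.38 -2.207
endloop
endfacet
facet normal 0.172 -0.893 0.416
outer loop
vertex 2.279 2.008 -2.745
vertex 2.912 2.38 -2.207
vertex 2.045 2.342 -1.931
endloop
endfacet
facet normal -0.172 0.893 -0.416
outer loop
vertex 2.681 3.577 -2.764
vertex 1.815 3.538 -2.489
vertex 2.447 3.911 -1.95
endloop
endfacet
facet normal 0.951 0.261 0.166
outer loop
vertex 2.681 3.577 -2.764
vertex 2.447 3.911 -1.95
vertex 2.912 2.38 -2.207
endloop
endfacet
facet normal 0.951 0.261 0.168
outer loop
vertex 2.912 2.38 -2.207
vertex 2.447 3.911 -1.95
vertex 2.677 2.714 -1.393
endloop
endfacet
facet normal 0.172 -0.893 0.416
outer loop
vertex 2.912 2.38 -2.207
vertex 2.677 2.714 -1.393
vertex 2.045 2.342 -1.931
endloop
endfacet

endsolid
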